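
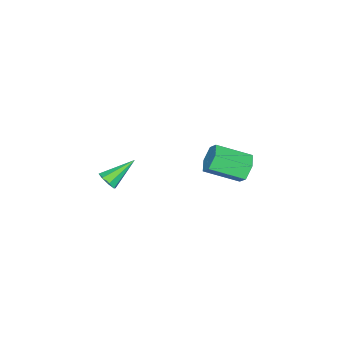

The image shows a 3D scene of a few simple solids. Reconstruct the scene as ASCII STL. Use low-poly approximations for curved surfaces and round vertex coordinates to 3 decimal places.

solid 
facet normal 0.697 -0.449 -0.560
outer loop
vertex -0.38 -3.043 -0.51
vertex -0.77 -3.349 -0.75
vertex -0.539 -2.861 -0.854
endloop
endfacet
facet normal 0.377 0.879 0.291
outer loop
vertex -0.38 -3.043 -0.51
vertex -0.539 -2.861 -0.854
vertex -1.91 -2.611 0.17
endloop
endfacet
facet normal 0.696 -0.449 -0.560
outer loop
vertex -0.539 -2.861 -0.854
vertex -0.77 -3.349 -0.75
vertex -0.833 -2.964 -1.137
endloop
endfacet
facet normal -0.048 0.954 -0.297
outer loop
vertex -0.539 -2.861 -0.854
vertex -0.833 -2.964 -1.137
vertex -1.91 -2.611 0.17
endloop
endfacet
facet normal 0.696 -0.449 -0.560
outer loop
vertex -0.833 -2.964 -1.137
vertex -0.77 -3.349 -0.75
vertex -1.09 -3.292 -1.193
endloop
endfacet
facet normal -0.566 0.549 -0.615
outer loop
vertex -0.833 -2.964 -1.137
vertex -1.09 -3.292 -1.193
vertex -1.91 -2.611 0.17
endloop
endfacet
facet normal 0.695 -0.450 -0.560
outer loop
vertex -1.09 -3.292 -1.193
vertex -0.77 -3.349 -0.75
vertex -1.16 -3.654 -0.989
endloop
endfacet
facet normal -0.874 -0.099 -0.476
outer loop
vertex -1.09 -3.292 -1.193
vertex -1.16 -3.654 -0.989
vertex -1.91 -2.611 0.17
endloop
endfacet
facet normal 0.695 -0.450 -0.561
outer loop
vertex -1.16 -3.654 -0.989
vertex -0.77 -3.349 -0.75
vertex -1.001 -3.837 -0.645
endloop
endfacet
facet normal -0.790 -0.612 0.040
outer loop
vertex -1.16 -3.654 -0.989
vertex -1.001 -3.837 -0.645
vertex -1.91 -2.611 0.17
endloop
endfacet
facet normal 0.695 -0.450 -0.561
outer loop
vertex -1.001 -3.837 -0.645
vertex -0.77 -3.349 -0.75
vertex -0.706 -3.734 -0.362
endloop
endfacet
facet normal -0.363 -0.687 0.629
outer loop
vertex -1.001 -3.837 -0.645
vertex -0.706 -3.734 -0.362
vertex -1.91 -2.611 0.17
endloop
endfacet
facet normal 0.696 -0.449 -0.560
outer loop
vertex -0.706 -3.734 -0.362
vertex -0.77 -3.349 -0.75
vertex -0.449 -3.405 -0.306
endloop
endfacet
facet normal 0.155 -0.282 0.947
outer loop
vertex -0.706 -3.734 -0.362
vertex -0.449 -3.405 -0.306
vertex -1.91 -2.611 0.17
endloop
endfacet
facet normal 0.697 -0.448 -0.560
outer loop
vertex -0.449 -3.405 -0.306
vertex -0.77 -3.349 -0.75
vertex -0.38 -3.043 -0.51
endloop
endfacet
facet normal 0.462 0.367 0.807
outer loop
vertex -0.449 -3.405 -0.306
vertex -0.38 -3.043 -0.51
vertex -1.91 -2.611 0.17
endloop
endfacet
facet normal -0.444 0.801 -0.401
outer loop
vertex -1.562 3.37 2.804
vertex -1.817 2.951 2.249
vertex -2.22 3.036 2.865
endloop
endfacet
facet normal -0.115 0.393 0.913
outer loop
vertex -1.562 3.37 2.804
vertex -2.22 3.036 2.865
vertex -0.808 2.007 3.485
endloop
endfacet
facet normal -0.115 0.392 0.913
outer loop
vertex -0.808 2.007 3.485
vertex -2.22 3.036 2.865
vertex -1.465 1.673 3.546
endloop
endfacet
facet normal 0.445 -0.801 0.400
outer loop
vertex -0.808 2.007 3.485
vertex -1.465 1.673 3.546
vertex -1.063 1.589 2.931
endloop
endfacet
facet normal -0.443 0.802 -0.401
outer loop
vertex -2.22 3.036 2.865
vertex -1.817 2.951 2.249
vertex -2.475 2.618 2.31
endloop
endfacet
facet normal -0.827 -0.195 0.527
outer loop
vertex -2.22 3.036 2.865
vertex -2.475 2.618 2.31
vertex -1.465 1.673 3.546
endloop
endfacet
facet normal -0.827 -0.194 0.528
outer loop
vertex -1.465 1.673 3.546
vertex -2.475 2.618 2.31
vertex -1.721 1.255 2.991
endloop
endfacet
facet normal 0.444 -0.802 0.400
outer loop
vertex -1.465 1.673 3.546
vertex -1.721 1.255 2.991
vertex -1.063 1.589 2.931
endloop
endfacet
facet normal -0.443 0.802 -0.401
outer loop
vertex -2.475 2.618 2.31
vertex -1.817 2.951 2.249
vertex -2.072 2.533 1.695
endloop
endfacet
facet normal -0.712 -0.587 -0.386
outer loop
vertex -2.475 2.618 2.31
vertex -2.072 2.533 1.695
vertex -1.721 1.255 2.991
endloop
endfacet
facet normal -0.712 -0.587 -0.386
outer loop
vertex -1.721 1.255 2.991
vertex -2.072 2.533 1.695
vertex -1.318 1.17 2.376
endloop
endfacet
facet normal 0.443 -0.801 0.401
outer loop
vertex -1.721 1.255 2.991
vertex -1.318 1.17 2.376
vertex -1.063 1.589 2.931
endloop
endfacet
facet normal -0.445 0.801 -0.400
outer loop
vertex -2.072 2.533 1.695
vertex -1.817 2.951 2.249
vertex -1.415 2.867 1.634
endloop
endfacet
facet normal 0.115 -0.392 -0.913
outer loop
vertex -2.072 2.533 1.695
vertex -1.415 2.867 1.634
vertex -1.318 1.17 2.376
endloop
endfacet
facet normal 0.115 -0.392 -0.913
outer loop
vertex -1.318 1.17 2.376
vertex -1.415 2.867 1.634
vertex -0.66 1.504 2.315
endloop
endfacet
facet normal 0.444 -0.801 0.401
outer loop
vertex -1.318 1.17 2.376
vertex -0.66 1.504 2.315
vertex -1.063 1.589 2.931
endloop
endfacet
facet normal -0.444 0.802 -0.400
outer loop
vertex -1.415 2.867 1.634
vertex -1.817 2.951 2.249
vertex -1.159 3.285 2.189
endloop
endfacet
facet normal 0.827 0.194 -0.528
outer loop
vertex -1.415 2.867 1.634
vertex -1.159 3.285 2.189
vertex -0.66 1.504 2.315
endloop
endfacet
facet normal 0.827 0.195 -0.527
outer loop
vertex -0.66 1.504 2.315
vertex -1.159 3.285 2.189
vertex -0.405 1.922 2.87
endloop
endfacet
facet normal 0.443 -0.802 0.401
outer loop
vertex -0.66 1.504 2.315
vertex -0.405 1.922 2.87
vertex -1.063 1.589 2.931
endloop
endfacet
facet normal -0.443 0.801 -0.401
outer loop
vertex -1.159 3.285 2.189
vertex -1.817 2.951 2.249
vertex -1.562 3.37 2.804
endloop
endfacet
facet normal 0.712 0.587 0.386
outer loop
vertex -1.159 3.285 2.189
vertex -1.562 3.37 2.804
vertex -0.405 1.922 2.87
endloop
endfacet
facet normal 0.712 0.587 0.386
outer loop
vertex -0.405 1.922 2.87
vertex -1.562 3.37 2.804
vertex -0.808 2.007 3.485
endloop
endfacet
facet normal 0.443 -0.802 0.401
outer loop
vertex -0.405 1.922 2.87
vertex -0.808 2.007 3.485
vertex -1.063 1.589 2.931
endloop
endfacet

endsolid


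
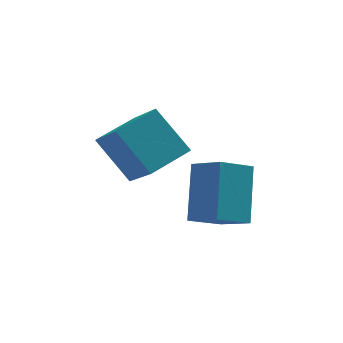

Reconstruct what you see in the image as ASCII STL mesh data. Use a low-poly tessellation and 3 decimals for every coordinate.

solid 
facet normal -0.535 0.699 -0.475
outer loop
vertex -2.706 -0.599 1.119
vertex -1.903 -0.29 0.67
vertex -2.97 -1.579 -0.026
endloop
endfacet
facet normal -0.827 -0.318 0.463
outer loop
vertex -2.457 -2.25 0.43
vertex -2.706 -0.599 1.119
vertex -2.97 -1.579 -0.026
endloop
endfacet
facet normal -0.535 0.699 -0.475
outer loop
vertex -2.97 -1.579 -0.026
vertex -1.903 -0.29 0.67
vertex -2.167 -1.27 -0.475
endloop
endfacet
facet normal -0.172 -0.640 -0.749
outer loop
vertex -2.167 -1.27 -0.475
vertex -2.457 -2.25 0.43
vertex -2.97 -1.579 -0.026
endloop
endfacet
facet normal 0.172 0.640 0.749
outer loop
vertex -2.706 -0.599 1.119
vertex -1.39 -0.961 1.126
vertex -1.903 -0.29 0.67
endloop
endfacet
facet normal -0.827 -0.318 0.463
outer loop
vertex -2.193 -1.27 1.575
vertex -2.706 -0.599 1.119
vertex -2.457 -2.25 0.43
endloop
endfacet
facet normal 0.172 0.640 0.749
outer loop
vertex -2.193 -1.27 1.575
vertex -1.39 -0.961 1.126
vertex -2.706 -0.599 1.119
endloop
endfacet
facet normal 0.827 0.318 -0.463
outer loop
vertex -1.903 -0.29 0.67
vertex -1.39 -0.961 1.126
vertex -2.167 -1.27 -0.475
endloop
endfacet
facet normal -0.172 -0.640 -0.749
outer loop
vertex -1.654 -1.941 -0.019
vertex -2.457 -2.25 0.43
vertex -2.167 -1.27 -0.475
endloop
endfacet
facet normal 0.827 0.318 -0.463
outer loop
vertex -2.167 -1.27 -0.475
vertex -1.39 -0.961 1.126
vertex -1.654 -1.941 -0.019
endloop
endfacet
facet normal 0.535 -0.699 0.475
outer loop
vertex -1.654 -1.941 -0.019
vertex -2.193 -1.27 1.575
vertex -2.457 -2.25 0.43
endloop
endfacet
facet normal 0.535 -0.699 0.475
outer loop
vertex -1.39 -0.961 1.126
vertex -2.193 -1.27 1.575
vertex -1.654 -1.941 -0.019
endloop
endfacet
facet normal -0.842 -0.485 -0.236
outer loop
vertex -4.305 -0.117 2.052
vertex -4.633 0.886 1.163
vertex -3.633 -0.793 1.041
endloop
endfacet
facet normal 0.238 -0.727 0.644
outer loop
vertex -2.647 -0.226 1.317
vertex -4.305 -0.117 2.052
vertex -3.633 -0.793 1.041
endloop
endfacet
facet normal -0.842 -0.485 -0.236
outer loop
vertex -3.633 -0.793 1.041
vertex -4.633 0.886 1.163
vertex -3.961 0.21 0.152
endloop
endfacet
facet normal 0.484 -0.487 -0.728
outer loop
vertex -3.961 0.21 0.152
vertex -2.647 -0.226 1.317
vertex -3.633 -0.793 1.041
endloop
endfacet
facet normal -0.484 0.487 0.728
outer loop
vertex -4.305 -0.117 2.052
vertex -3.647 1.453 1.439
vertex -4.633 0.886 1.163
endloop
endfacet
facet normal 0.238 -0.727 0.644
outer loop
vertex -3.319 0.45 2.328
vertex -4.305 -0.117 2.052
vertex -2.647 -0.226 1.317
endloop
endfacet
facet normal -0.484 0.487 0.728
outer loop
vertex -3.319 0.45 2.328
vertex -3.647 1.453 1.439
vertex -4.305 -0.117 2.052
endloop
endfacet
facet normal -0.238 0.727 -0.644
outer loop
vertex -4.633 0.886 1.163
vertex -3.647 1.453 1.439
vertex -3.961 0.21 0.152
endloop
endfacet
facet normal 0.484 -0.487 -0.728
outer loop
vertex -2.975 0.777 0.428
vertex -2.647 -0.226 1.317
vertex -3.961 0.21 0.152
endloop
endfacet
facet normal -0.238 0.727 -0.644
outer loop
vertex -3.961 0.21 0.152
vertex -3.647 1.453 1.439
vertex -2.975 0.777 0.428
endloop
endfacet
facet normal 0.842 0.485 0.236
outer loop
vertex -2.975 0.777 0.428
vertex -3.319 0.45 2.328
vertex -2.647 -0.226 1.317
endloop
endfacet
facet normal 0.842 0.485 0.236
outer loop
vertex -3.647 1.453 1.439
vertex -3.319 0.45 2.328
vertex -2.975 0.777 0.428
endloop
endfacet

endsolid


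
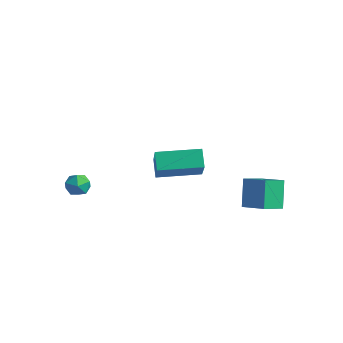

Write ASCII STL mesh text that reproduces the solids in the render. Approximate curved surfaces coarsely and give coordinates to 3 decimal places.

solid 
facet normal -0.233 0.957 -0.170
outer loop
vertex -2.19 -1.78 -3.766
vertex -2.893 -1.956 -3.793
vertex -2.59 -1.77 -3.161
endloop
endfacet
facet normal 0.360 0.906 0.223
outer loop
vertex -2.19 -1.78 -3.766
vertex -2.59 -1.77 -3.161
vertex -1.918 -2.041 -3.146
endloop
endfacet
facet normal 0.838 0.526 -0.146
outer loop
vertex -2.19 -1.78 -3.766
vertex -1.918 -2.041 -3.146
vertex -1.805 -2.394 -3.769
endloop
endfacet
facet normal 0.540 0.342 -0.769
outer loop
vertex -2.19 -1.78 -3.766
vertex -1.805 -2.394 -3.769
vertex -2.408 -2.342 -4.169
endloop
endfacet
facet normal -0.122 0.609 -0.783
outer loop
vertex -2.19 -1.78 -3.766
vertex -2.408 -2.342 -4.169
vertex -2.893 -1.956 -3.793
endloop
endfacet
facet normal 0.200 0.542 0.816
outer loop
vertex -1.918 -2.041 -3.146
vertex -2.59 -1.77 -3.161
vertex -2.452 -2.378 -2.791
endloop
endfacet
facet normal -0.759 0.625 0.180
outer loop
vertex -2.59 -1.77 -3.161
vertex -2.893 -1.956 -3.793
vertex -3.055 -2.326 -3.191
endloop
endfacet
facet normal -0.580 0.063 -0.812
outer loop
vertex -2.893 -1.956 -3.793
vertex -2.408 -2.342 -4.169
vertex -2.942 -2.679 -3.814
endloop
endfacet
facet normal 0.492 -0.369 -0.789
outer loop
vertex -2.408 -2.342 -4.169
vertex -1.805 -2.394 -3.769
vertex -2.27 -2.95 -3.799
endloop
endfacet
facet normal 0.973 -0.072 0.218
outer loop
vertex -1.805 -2.394 -3.769
vertex -1.918 -2.041 -3.146
vertex -1.967 -2.764 -3.167
endloop
endfacet
facet normal -0.540 -0.342 0.769
outer loop
vertex -2.67 -2.94 -3.194
vertex -2.452 -2.378 -2.791
vertex -3.055 -2.326 -3.191
endloop
endfacet
facet normal -0.838 -0.526 0.146
outer loop
vertex -2.67 -2.94 -3.194
vertex -3.055 -2.326 -3.191
vertex -2.942 -2.679 -3.814
endloop
endfacet
facet normal -0.360 -0.906 -0.223
outer loop
vertex -2.67 -2.94 -3.194
vertex -2.942 -2.679 -3.814
vertex -2.27 -2.95 -3.799
endloop
endfacet
facet normal 0.233 -0.957 0.170
outer loop
vertex -2.67 -2.94 -3.194
vertex -2.27 -2.95 -3.799
vertex -1.967 -2.764 -3.167
endloop
endfacet
facet normal 0.122 -0.609 0.783
outer loop
vertex -2.67 -2.94 -3.194
vertex -1.967 -2.764 -3.167
vertex -2.452 -2.378 -2.791
endloop
endfacet
facet normal -0.492 0.369 0.789
outer loop
vertex -3.055 -2.326 -3.191
vertex -2.452 -2.378 -2.791
vertex -2.59 -1.77 -3.161
endloop
endfacet
facet normal -0.973 0.072 -0.218
outer loop
vertex -2.942 -2.679 -3.814
vertex -3.055 -2.326 -3.191
vertex -2.893 -1.956 -3.793
endloop
endfacet
facet normal -0.200 -0.542 -0.816
outer loop
vertex -2.27 -2.95 -3.799
vertex -2.942 -2.679 -3.814
vertex -2.408 -2.342 -4.169
endloop
endfacet
facet normal 0.759 -0.625 -0.180
outer loop
vertex -1.967 -2.764 -3.167
vertex -2.27 -2.95 -3.799
vertex -1.805 -2.394 -3.769
endloop
endfacet
facet normal 0.580 -0.063 0.812
outer loop
vertex -2.452 -2.378 -2.791
vertex -1.967 -2.764 -3.167
vertex -1.918 -2.041 -3.146
endloop
endfacet
facet normal -0.344 0.401 0.849
outer loop
vertex 4.141 3.531 -2.727
vertex 4.234 4.736 -3.258
vertex 2.821 3.421 -3.21
endloop
endfacet
facet normal -0.071 -0.913 0.402
outer loop
vertex 3.386 2.764 -4.602
vertex 4.141 3.531 -2.727
vertex 2.821 3.421 -3.21
endloop
endfacet
facet normal -0.344 0.401 0.849
outer loop
vertex 2.821 3.421 -3.21
vertex 4.234 4.736 -3.258
vertex 2.914 4.626 -3.741
endloop
endfacet
facet normal -0.936 -0.079 -0.343
outer loop
vertex 2.914 4.626 -3.741
vertex 3.386 2.764 -4.602
vertex 2.821 3.421 -3.21
endloop
endfacet
facet normal 0.936 0.079 0.343
outer loop
vertex 4.141 3.531 -2.727
vertex 4.799 4.079 -4.65
vertex 4.234 4.736 -3.258
endloop
endfacet
facet normal -0.071 -0.913 0.402
outer loop
vertex 4.706 2.874 -4.119
vertex 4.141 3.531 -2.727
vertex 3.386 2.764 -4.602
endloop
endfacet
facet normal 0.936 0.079 0.343
outer loop
vertex 4.706 2.874 -4.119
vertex 4.799 4.079 -4.65
vertex 4.141 3.531 -2.727
endloop
endfacet
facet normal 0.071 0.913 -0.402
outer loop
vertex 4.234 4.736 -3.258
vertex 4.799 4.079 -4.65
vertex 2.914 4.626 -3.741
endloop
endfacet
facet normal -0.936 -0.079 -0.343
outer loop
vertex 3.479 3.969 -5.133
vertex 3.386 2.764 -4.602
vertex 2.914 4.626 -3.741
endloop
endfacet
facet normal 0.071 0.913 -0.402
outer loop
vertex 2.914 4.626 -3.741
vertex 4.799 4.079 -4.65
vertex 3.479 3.969 -5.133
endloop
endfacet
facet normal 0.344 -0.401 -0.849
outer loop
vertex 3.479 3.969 -5.133
vertex 4.706 2.874 -4.119
vertex 3.386 2.764 -4.602
endloop
endfacet
facet normal 0.344 -0.401 -0.849
outer loop
vertex 4.799 4.079 -4.65
vertex 4.706 2.874 -4.119
vertex 3.479 3.969 -5.133
endloop
endfacet
facet normal -0.620 -0.784 -0.037
outer loop
vertex 2.847 -2.194 0.047
vertex 2.248 -1.755 0.775
vertex 1.771 -1.274 -1.394
endloop
endfacet
facet normal 0.576 -0.423 -0.700
outer loop
vertex 3.092 0.395 -1.315
vertex 2.847 -2.194 0.047
vertex 1.771 -1.274 -1.394
endloop
endfacet
facet normal -0.621 -0.783 -0.037
outer loop
vertex 1.771 -1.274 -1.394
vertex 2.248 -1.755 0.775
vertex 1.172 -0.834 -0.666
endloop
endfacet
facet normal -0.533 0.455 -0.713
outer loop
vertex 1.172 -0.834 -0.666
vertex 3.092 0.395 -1.315
vertex 1.771 -1.274 -1.394
endloop
endfacet
facet normal 0.533 -0.456 0.713
outer loop
vertex 2.847 -2.194 0.047
vertex 3.569 -0.086 0.854
vertex 2.248 -1.755 0.775
endloop
endfacet
facet normal 0.576 -0.423 -0.700
outer loop
vertex 4.168 -0.526 0.126
vertex 2.847 -2.194 0.047
vertex 3.092 0.395 -1.315
endloop
endfacet
facet normal 0.532 -0.455 0.713
outer loop
vertex 4.168 -0.526 0.126
vertex 3.569 -0.086 0.854
vertex 2.847 -2.194 0.047
endloop
endfacet
facet normal -0.576 0.423 0.700
outer loop
vertex 2.248 -1.755 0.775
vertex 3.569 -0.086 0.854
vertex 1.172 -0.834 -0.666
endloop
endfacet
facet normal -0.533 0.456 -0.713
outer loop
vertex 2.493 0.834 -0.587
vertex 3.092 0.395 -1.315
vertex 1.172 -0.834 -0.666
endloop
endfacet
facet normal -0.576 0.423 0.700
outer loop
vertex 1.172 -0.834 -0.666
vertex 3.569 -0.086 0.854
vertex 2.493 0.834 -0.587
endloop
endfacet
facet normal 0.620 0.784 0.038
outer loop
vertex 2.493 0.834 -0.587
vertex 4.168 -0.526 0.126
vertex 3.092 0.395 -1.315
endloop
endfacet
facet normal 0.620 0.783 0.037
outer loop
vertex 3.569 -0.086 0.854
vertex 4.168 -0.526 0.126
vertex 2.493 0.834 -0.587
endloop
endfacet

endsolid


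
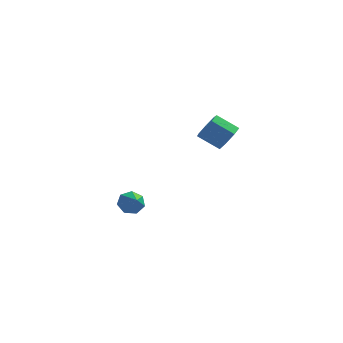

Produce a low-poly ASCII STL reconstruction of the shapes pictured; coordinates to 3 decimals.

solid 
facet normal -0.398 0.718 -0.571
outer loop
vertex -3.907 -2.13 -2.549
vertex -4.215 -1.874 -2.012
vertex -3.607 -1.729 -2.254
endloop
endfacet
facet normal 0.856 -0.420 -0.301
outer loop
vertex -3.907 -2.13 -2.549
vertex -3.607 -1.729 -2.254
vertex -3.765 -2.686 -1.368
endloop
endfacet
facet normal -0.398 0.718 -0.571
outer loop
vertex -3.607 -1.729 -2.254
vertex -4.215 -1.874 -2.012
vertex -3.766 -1.437 -1.776
endloop
endfacet
facet normal 0.960 0.088 0.266
outer loop
vertex -3.607 -1.729 -2.254
vertex -3.766 -1.437 -1.776
vertex -3.765 -2.686 -1.368
endloop
endfacet
facet normal -0.398 0.718 -0.571
outer loop
vertex -3.766 -1.437 -1.776
vertex -4.215 -1.874 -2.012
vertex -4.263 -1.475 -1.477
endloop
endfacet
facet normal 0.481 0.273 0.833
outer loop
vertex -3.766 -1.437 -1.776
vertex -4.263 -1.475 -1.477
vertex -3.765 -2.686 -1.368
endloop
endfacet
facet normal -0.399 0.718 -0.571
outer loop
vertex -4.263 -1.475 -1.477
vertex -4.215 -1.874 -2.012
vertex -4.724 -1.813 -1.58
endloop
endfacet
facet normal -0.217 -0.001 0.976
outer loop
vertex -4.263 -1.475 -1.477
vertex -4.724 -1.813 -1.58
vertex -3.765 -2.686 -1.368
endloop
endfacet
facet normal -0.399 0.717 -0.571
outer loop
vertex -4.724 -1.813 -1.58
vertex -4.215 -1.874 -2.012
vertex -4.802 -2.198 -2.009
endloop
endfacet
facet normal -0.612 -0.530 0.587
outer loop
vertex -4.724 -1.813 -1.58
vertex -4.802 -2.198 -2.009
vertex -3.765 -2.686 -1.368
endloop
endfacet
facet normal -0.399 0.718 -0.571
outer loop
vertex -4.802 -2.198 -2.009
vertex -4.215 -1.874 -2.012
vertex -4.438 -2.339 -2.441
endloop
endfacet
facet normal -0.404 -0.914 -0.042
outer loop
vertex -4.802 -2.198 -2.009
vertex -4.438 -2.339 -2.441
vertex -3.765 -2.686 -1.368
endloop
endfacet
facet normal -0.399 0.718 -0.571
outer loop
vertex -4.438 -2.339 -2.441
vertex -4.215 -1.874 -2.012
vertex -3.907 -2.13 -2.549
endloop
endfacet
facet normal 0.251 -0.864 -0.437
outer loop
vertex -4.438 -2.339 -2.441
vertex -3.907 -2.13 -2.549
vertex -3.765 -2.686 -1.368
endloop
endfacet
facet normal 0.834 -0.066 -0.547
outer loop
vertex 1.029 -3.866 4.218
vertex 0.631 -4.04 3.632
vertex 0.835 -3.378 3.863
endloop
endfacet
facet normal 0.458 0.635 0.622
outer loop
vertex 1.029 -3.866 4.218
vertex 0.835 -3.378 3.863
vertex 0.028 -3.787 4.875
endloop
endfacet
facet normal 0.458 0.635 0.622
outer loop
vertex 0.028 -3.787 4.875
vertex 0.835 -3.378 3.863
vertex -0.166 -3.299 4.52
endloop
endfacet
facet normal -0.834 0.067 0.547
outer loop
vertex 0.028 -3.787 4.875
vertex -0.166 -3.299 4.52
vertex -0.371 -3.96 4.288
endloop
endfacet
facet normal 0.834 -0.066 -0.547
outer loop
vertex 0.835 -3.378 3.863
vertex 0.631 -4.04 3.632
vertex 0.487 -3.389 3.334
endloop
endfacet
facet normal 0.045 0.998 -0.051
outer loop
vertex 0.835 -3.378 3.863
vertex 0.487 -3.389 3.334
vertex -0.166 -3.299 4.52
endloop
endfacet
facet normal 0.047 0.998 -0.050
outer loop
vertex -0.166 -3.299 4.52
vertex 0.487 -3.389 3.334
vertex -0.514 -3.309 3.991
endloop
endfacet
facet normal -0.834 0.067 0.547
outer loop
vertex -0.166 -3.299 4.52
vertex -0.514 -3.309 3.991
vertex -0.371 -3.96 4.288
endloop
endfacet
facet normal 0.834 -0.066 -0.548
outer loop
vertex 0.487 -3.389 3.334
vertex 0.631 -4.04 3.632
vertex 0.247 -3.889 3.029
endloop
endfacet
facet normal -0.400 0.610 -0.684
outer loop
vertex 0.487 -3.389 3.334
vertex 0.247 -3.889 3.029
vertex -0.514 -3.309 3.991
endloop
endfacet
facet normal -0.401 0.609 -0.684
outer loop
vertex -0.514 -3.309 3.991
vertex 0.247 -3.889 3.029
vertex -0.754 -3.81 3.686
endloop
endfacet
facet normal -0.834 0.066 0.547
outer loop
vertex -0.514 -3.309 3.991
vertex -0.754 -3.81 3.686
vertex -0.371 -3.96 4.288
endloop
endfacet
facet normal 0.834 -0.066 -0.548
outer loop
vertex 0.247 -3.889 3.029
vertex 0.631 -4.04 3.632
vertex 0.296 -4.503 3.178
endloop
endfacet
facet normal -0.546 -0.238 -0.803
outer loop
vertex 0.247 -3.889 3.029
vertex 0.296 -4.503 3.178
vertex -0.754 -3.81 3.686
endloop
endfacet
facet normal -0.546 -0.237 -0.804
outer loop
vertex -0.754 -3.81 3.686
vertex 0.296 -4.503 3.178
vertex -0.705 -4.424 3.834
endloop
endfacet
facet normal -0.834 0.065 0.547
outer loop
vertex -0.754 -3.81 3.686
vertex -0.705 -4.424 3.834
vertex -0.371 -3.96 4.288
endloop
endfacet
facet normal 0.834 -0.066 -0.548
outer loop
vertex 0.296 -4.503 3.178
vertex 0.631 -4.04 3.632
vertex 0.597 -4.768 3.668
endloop
endfacet
facet normal -0.280 -0.906 -0.318
outer loop
vertex 0.296 -4.503 3.178
vertex 0.597 -4.768 3.668
vertex -0.705 -4.424 3.834
endloop
endfacet
facet normal -0.280 -0.906 -0.317
outer loop
vertex -0.705 -4.424 3.834
vertex 0.597 -4.768 3.668
vertex -0.404 -4.689 4.325
endloop
endfacet
facet normal -0.835 0.066 0.547
outer loop
vertex -0.705 -4.424 3.834
vertex -0.404 -4.689 4.325
vertex -0.371 -3.96 4.288
endloop
endfacet
facet normal 0.834 -0.066 -0.547
outer loop
vertex 0.597 -4.768 3.668
vertex 0.631 -4.04 3.632
vertex 0.923 -4.485 4.131
endloop
endfacet
facet normal 0.197 -0.892 0.407
outer loop
vertex 0.597 -4.768 3.668
vertex 0.923 -4.485 4.131
vertex -0.404 -4.689 4.325
endloop
endfacet
facet normal 0.197 -0.891 0.408
outer loop
vertex -0.404 -4.689 4.325
vertex 0.923 -4.485 4.131
vertex -0.078 -4.405 4.788
endloop
endfacet
facet normal -0.834 0.066 0.547
outer loop
vertex -0.404 -4.689 4.325
vertex -0.078 -4.405 4.788
vertex -0.371 -3.96 4.288
endloop
endfacet
facet normal 0.834 -0.066 -0.547
outer loop
vertex 0.923 -4.485 4.131
vertex 0.631 -4.04 3.632
vertex 1.029 -3.866 4.218
endloop
endfacet
facet normal 0.525 -0.206 0.826
outer loop
vertex 0.923 -4.485 4.131
vertex 1.029 -3.866 4.218
vertex -0.078 -4.405 4.788
endloop
endfacet
facet normal 0.525 -0.206 0.825
outer loop
vertex -0.078 -4.405 4.788
vertex 1.029 -3.866 4.218
vertex 0.028 -3.787 4.875
endloop
endfacet
facet normal -0.834 0.066 0.548
outer loop
vertex -0.078 -4.405 4.788
vertex 0.028 -3.787 4.875
vertex -0.371 -3.96 4.288
endloop
endfacet

endsolid


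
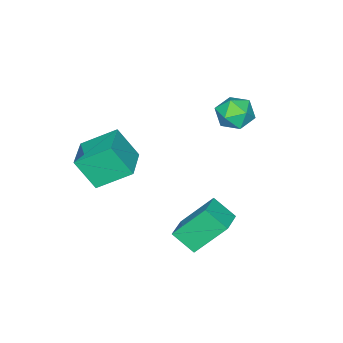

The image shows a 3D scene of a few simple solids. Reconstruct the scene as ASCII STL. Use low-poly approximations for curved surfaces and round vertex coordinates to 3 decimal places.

solid 
facet normal -0.495 0.681 0.540
outer loop
vertex -0.473 -0.996 1.675
vertex 0.775 -0.244 1.87
vertex -0.746 -0.226 0.453
endloop
endfacet
facet normal -0.849 -0.511 -0.132
outer loop
vertex 0.045 -1.316 -0.41
vertex -0.473 -0.996 1.675
vertex -0.746 -0.226 0.453
endloop
endfacet
facet normal -0.495 0.681 0.540
outer loop
vertex -0.746 -0.226 0.453
vertex 0.775 -0.244 1.87
vertex 0.502 0.526 0.648
endloop
endfacet
facet normal -0.186 0.524 -0.831
outer loop
vertex 0.502 0.526 0.648
vertex 0.045 -1.316 -0.41
vertex -0.746 -0.226 0.453
endloop
endfacet
facet normal 0.186 -0.524 0.831
outer loop
vertex -0.473 -0.996 1.675
vertex 1.566 -1.334 1.007
vertex 0.775 -0.244 1.87
endloop
endfacet
facet normal -0.849 -0.511 -0.132
outer loop
vertex 0.318 -2.086 0.812
vertex -0.473 -0.996 1.675
vertex 0.045 -1.316 -0.41
endloop
endfacet
facet normal 0.186 -0.524 0.831
outer loop
vertex 0.318 -2.086 0.812
vertex 1.566 -1.334 1.007
vertex -0.473 -0.996 1.675
endloop
endfacet
facet normal 0.849 0.511 0.132
outer loop
vertex 0.775 -0.244 1.87
vertex 1.566 -1.334 1.007
vertex 0.502 0.526 0.648
endloop
endfacet
facet normal -0.186 0.524 -0.831
outer loop
vertex 1.293 -0.564 -0.215
vertex 0.045 -1.316 -0.41
vertex 0.502 0.526 0.648
endloop
endfacet
facet normal 0.849 0.511 0.132
outer loop
vertex 0.502 0.526 0.648
vertex 1.566 -1.334 1.007
vertex 1.293 -0.564 -0.215
endloop
endfacet
facet normal 0.495 -0.681 -0.540
outer loop
vertex 1.293 -0.564 -0.215
vertex 0.318 -2.086 0.812
vertex 0.045 -1.316 -0.41
endloop
endfacet
facet normal 0.495 -0.681 -0.540
outer loop
vertex 1.566 -1.334 1.007
vertex 0.318 -2.086 0.812
vertex 1.293 -0.564 -0.215
endloop
endfacet
facet normal -0.408 0.823 0.396
outer loop
vertex -4.03 2.549 1.805
vertex -4.204 2.138 2.48
vertex -3.495 2.523 2.411
endloop
endfacet
facet normal 0.115 0.992 -0.059
outer loop
vertex -4.03 2.549 1.805
vertex -3.495 2.523 2.411
vertex -3.243 2.448 1.646
endloop
endfacet
facet normal -0.049 0.716 -0.696
outer loop
vertex -4.03 2.549 1.805
vertex -3.243 2.448 1.646
vertex -3.796 2.017 1.241
endloop
endfacet
facet normal -0.673 0.378 -0.636
outer loop
vertex -4.03 2.549 1.805
vertex -3.796 2.017 1.241
vertex -4.39 1.826 1.757
endloop
endfacet
facet normal -0.896 0.443 0.039
outer loop
vertex -4.03 2.549 1.805
vertex -4.39 1.826 1.757
vertex -4.204 2.138 2.48
endloop
endfacet
facet normal 0.715 0.678 0.169
outer loop
vertex -3.243 2.448 1.646
vertex -3.495 2.523 2.411
vertex -2.93 1.974 2.223
endloop
endfacet
facet normal -0.132 0.406 0.904
outer loop
vertex -3.495 2.523 2.411
vertex -4.204 2.138 2.48
vertex -3.524 1.783 2.739
endloop
endfacet
facet normal -0.921 -0.210 0.328
outer loop
vertex -4.204 2.138 2.48
vertex -4.39 1.826 1.757
vertex -4.077 1.352 2.334
endloop
endfacet
facet normal -0.562 -0.317 -0.764
outer loop
vertex -4.39 1.826 1.757
vertex -3.796 2.017 1.241
vertex -3.825 1.277 1.569
endloop
endfacet
facet normal 0.450 0.233 -0.862
outer loop
vertex -3.796 2.017 1.241
vertex -3.243 2.448 1.646
vertex -3.116 1.662 1.5
endloop
endfacet
facet normal 0.673 -0.378 0.636
outer loop
vertex -3.29 1.251 2.175
vertex -2.93 1.974 2.223
vertex -3.524 1.783 2.739
endloop
endfacet
facet normal 0.049 -0.716 0.696
outer loop
vertex -3.29 1.251 2.175
vertex -3.524 1.783 2.739
vertex -4.077 1.352 2.334
endloop
endfacet
facet normal -0.115 -0.992 0.059
outer loop
vertex -3.29 1.251 2.175
vertex -4.077 1.352 2.334
vertex -3.825 1.277 1.569
endloop
endfacet
facet normal 0.408 -0.823 -0.396
outer loop
vertex -3.29 1.251 2.175
vertex -3.825 1.277 1.569
vertex -3.116 1.662 1.5
endloop
endfacet
facet normal 0.896 -0.443 -0.039
outer loop
vertex -3.29 1.251 2.175
vertex -3.116 1.662 1.5
vertex -2.93 1.974 2.223
endloop
endfacet
facet normal 0.562 0.317 0.764
outer loop
vertex -3.524 1.783 2.739
vertex -2.93 1.974 2.223
vertex -3.495 2.523 2.411
endloop
endfacet
facet normal -0.450 -0.233 0.862
outer loop
vertex -4.077 1.352 2.334
vertex -3.524 1.783 2.739
vertex -4.204 2.138 2.48
endloop
endfacet
facet normal -0.715 -0.678 -0.169
outer loop
vertex -3.825 1.277 1.569
vertex -4.077 1.352 2.334
vertex -4.39 1.826 1.757
endloop
endfacet
facet normal 0.132 -0.406 -0.904
outer loop
vertex -3.116 1.662 1.5
vertex -3.825 1.277 1.569
vertex -3.796 2.017 1.241
endloop
endfacet
facet normal 0.921 0.210 -0.328
outer loop
vertex -2.93 1.974 2.223
vertex -3.116 1.662 1.5
vertex -3.243 2.448 1.646
endloop
endfacet
facet normal -0.409 0.506 0.759
outer loop
vertex -1.354 2.701 -0.856
vertex -0.335 3.098 -0.571
vertex -1.509 3.584 -1.528
endloop
endfacet
facet normal -0.902 -0.350 -0.252
outer loop
vertex -0.765 2.662 -2.909
vertex -1.354 2.701 -0.856
vertex -1.509 3.584 -1.528
endloop
endfacet
facet normal -0.409 0.506 0.759
outer loop
vertex -1.509 3.584 -1.528
vertex -0.335 3.098 -0.571
vertex -0.49 3.98 -1.243
endloop
endfacet
facet normal -0.138 0.788 -0.600
outer loop
vertex -0.49 3.98 -1.243
vertex -0.765 2.662 -2.909
vertex -1.509 3.584 -1.528
endloop
endfacet
facet normal 0.139 -0.787 0.601
outer loop
vertex -1.354 2.701 -0.856
vertex 0.409 2.176 -1.952
vertex -0.335 3.098 -0.571
endloop
endfacet
facet normal -0.902 -0.351 -0.252
outer loop
vertex -0.61 1.78 -2.237
vertex -1.354 2.701 -0.856
vertex -0.765 2.662 -2.909
endloop
endfacet
facet normal 0.138 -0.788 0.600
outer loop
vertex -0.61 1.78 -2.237
vertex 0.409 2.176 -1.952
vertex -1.354 2.701 -0.856
endloop
endfacet
facet normal 0.902 0.350 0.252
outer loop
vertex -0.335 3.098 -0.571
vertex 0.409 2.176 -1.952
vertex -0.49 3.98 -1.243
endloop
endfacet
facet normal -0.139 0.788 -0.600
outer loop
vertex 0.254 3.059 -2.624
vertex -0.765 2.662 -2.909
vertex -0.49 3.98 -1.243
endloop
endfacet
facet normal 0.902 0.350 0.252
outer loop
vertex -0.49 3.98 -1.243
vertex 0.409 2.176 -1.952
vertex 0.254 3.059 -2.624
endloop
endfacet
facet normal 0.410 -0.506 -0.759
outer loop
vertex 0.254 3.059 -2.624
vertex -0.61 1.78 -2.237
vertex -0.765 2.662 -2.909
endloop
endfacet
facet normal 0.409 -0.506 -0.759
outer loop
vertex 0.409 2.176 -1.952
vertex -0.61 1.78 -2.237
vertex 0.254 3.059 -2.624
endloop
endfacet

endsolid


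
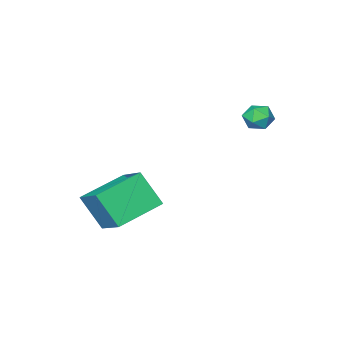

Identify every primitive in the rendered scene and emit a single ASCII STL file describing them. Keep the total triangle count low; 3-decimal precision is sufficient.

solid 
facet normal -0.965 0.095 0.246
outer loop
vertex -4.027 3.626 1.735
vertex -4.068 2.941 1.84
vertex -3.893 3.362 2.363
endloop
endfacet
facet normal -0.599 0.685 0.416
outer loop
vertex -4.027 3.626 1.735
vertex -3.893 3.362 2.363
vertex -3.493 3.868 2.106
endloop
endfacet
facet normal -0.299 0.937 -0.180
outer loop
vertex -4.027 3.626 1.735
vertex -3.493 3.868 2.106
vertex -3.421 3.76 1.425
endloop
endfacet
facet normal -0.479 0.504 -0.719
outer loop
vertex -4.027 3.626 1.735
vertex -3.421 3.76 1.425
vertex -3.776 3.187 1.26
endloop
endfacet
facet normal -0.890 -0.016 -0.455
outer loop
vertex -4.027 3.626 1.735
vertex -3.776 3.187 1.26
vertex -4.068 2.941 1.84
endloop
endfacet
facet normal -0.076 0.498 0.864
outer loop
vertex -3.493 3.868 2.106
vertex -3.893 3.362 2.363
vertex -3.204 3.333 2.44
endloop
endfacet
facet normal -0.666 -0.456 0.590
outer loop
vertex -3.893 3.362 2.363
vertex -4.068 2.941 1.84
vertex -3.559 2.76 2.275
endloop
endfacet
facet normal -0.547 -0.636 -0.545
outer loop
vertex -4.068 2.941 1.84
vertex -3.776 3.187 1.26
vertex -3.487 2.652 1.594
endloop
endfacet
facet normal 0.117 0.207 -0.971
outer loop
vertex -3.776 3.187 1.26
vertex -3.421 3.76 1.425
vertex -3.087 3.158 1.337
endloop
endfacet
facet normal 0.409 0.907 -0.101
outer loop
vertex -3.421 3.76 1.425
vertex -3.493 3.868 2.106
vertex -2.912 3.579 1.86
endloop
endfacet
facet normal 0.479 -0.504 0.719
outer loop
vertex -2.953 2.894 1.965
vertex -3.204 3.333 2.44
vertex -3.559 2.76 2.275
endloop
endfacet
facet normal 0.299 -0.937 0.180
outer loop
vertex -2.953 2.894 1.965
vertex -3.559 2.76 2.275
vertex -3.487 2.652 1.594
endloop
endfacet
facet normal 0.599 -0.685 -0.416
outer loop
vertex -2.953 2.894 1.965
vertex -3.487 2.652 1.594
vertex -3.087 3.158 1.337
endloop
endfacet
facet normal 0.965 -0.095 -0.246
outer loop
vertex -2.953 2.894 1.965
vertex -3.087 3.158 1.337
vertex -2.912 3.579 1.86
endloop
endfacet
facet normal 0.890 0.016 0.455
outer loop
vertex -2.953 2.894 1.965
vertex -2.912 3.579 1.86
vertex -3.204 3.333 2.44
endloop
endfacet
facet normal -0.117 -0.207 0.971
outer loop
vertex -3.559 2.76 2.275
vertex -3.204 3.333 2.44
vertex -3.893 3.362 2.363
endloop
endfacet
facet normal -0.409 -0.907 0.101
outer loop
vertex -3.487 2.652 1.594
vertex -3.559 2.76 2.275
vertex -4.068 2.941 1.84
endloop
endfacet
facet normal 0.076 -0.498 -0.864
outer loop
vertex -3.087 3.158 1.337
vertex -3.487 2.652 1.594
vertex -3.776 3.187 1.26
endloop
endfacet
facet normal 0.666 0.456 -0.590
outer loop
vertex -2.912 3.579 1.86
vertex -3.087 3.158 1.337
vertex -3.421 3.76 1.425
endloop
endfacet
facet normal 0.547 0.636 0.545
outer loop
vertex -3.204 3.333 2.44
vertex -2.912 3.579 1.86
vertex -3.493 3.868 2.106
endloop
endfacet
facet normal -0.963 0.028 0.270
outer loop
vertex 0.371 0.77 -1.002
vertex -0.014 1.712 -2.474
vertex 0.076 -0.751 -1.898
endloop
endfacet
facet normal 0.215 -0.526 0.823
outer loop
vertex 2.174 -0.812 -2.486
vertex 0.371 0.77 -1.002
vertex 0.076 -0.751 -1.898
endloop
endfacet
facet normal -0.963 0.028 0.270
outer loop
vertex 0.076 -0.751 -1.898
vertex -0.014 1.712 -2.474
vertex -0.309 0.191 -3.37
endloop
endfacet
facet normal -0.165 -0.850 -0.501
outer loop
vertex -0.309 0.191 -3.37
vertex 2.174 -0.812 -2.486
vertex 0.076 -0.751 -1.898
endloop
endfacet
facet normal 0.165 0.850 0.501
outer loop
vertex 0.371 0.77 -1.002
vertex 2.084 1.651 -3.062
vertex -0.014 1.712 -2.474
endloop
endfacet
facet normal 0.215 -0.526 0.823
outer loop
vertex 2.469 0.709 -1.59
vertex 0.371 0.77 -1.002
vertex 2.174 -0.812 -2.486
endloop
endfacet
facet normal 0.165 0.850 0.501
outer loop
vertex 2.469 0.709 -1.59
vertex 2.084 1.651 -3.062
vertex 0.371 0.77 -1.002
endloop
endfacet
facet normal -0.215 0.526 -0.823
outer loop
vertex -0.014 1.712 -2.474
vertex 2.084 1.651 -3.062
vertex -0.309 0.191 -3.37
endloop
endfacet
facet normal -0.165 -0.850 -0.501
outer loop
vertex 1.789 0.13 -3.958
vertex 2.174 -0.812 -2.486
vertex -0.309 0.191 -3.37
endloop
endfacet
facet normal -0.215 0.526 -0.823
outer loop
vertex -0.309 0.191 -3.37
vertex 2.084 1.651 -3.062
vertex 1.789 0.13 -3.958
endloop
endfacet
facet normal 0.963 -0.028 -0.270
outer loop
vertex 1.789 0.13 -3.958
vertex 2.469 0.709 -1.59
vertex 2.174 -0.812 -2.486
endloop
endfacet
facet normal 0.963 -0.028 -0.270
outer loop
vertex 2.084 1.651 -3.062
vertex 2.469 0.709 -1.59
vertex 1.789 0.13 -3.958
endloop
endfacet

endsolid


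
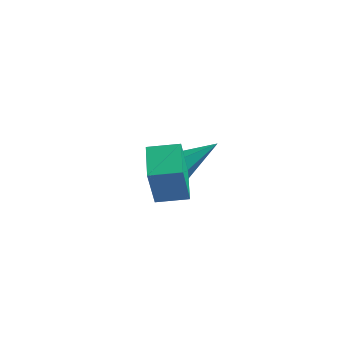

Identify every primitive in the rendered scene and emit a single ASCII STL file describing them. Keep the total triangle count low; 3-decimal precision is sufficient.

solid 
facet normal -0.911 -0.391 -0.133
outer loop
vertex -0.258 -3.708 -0.075
vertex -0.729 -2.676 0.115
vertex -0.17 -3.379 -1.648
endloop
endfacet
facet normal 0.410 -0.897 -0.165
outer loop
vertex 0.749 -2.984 -1.515
vertex -0.258 -3.708 -0.075
vertex -0.17 -3.379 -1.648
endloop
endfacet
facet normal -0.910 -0.392 -0.132
outer loop
vertex -0.17 -3.379 -1.648
vertex -0.729 -2.676 0.115
vertex -0.642 -2.347 -1.459
endloop
endfacet
facet normal 0.054 0.204 -0.978
outer loop
vertex -0.642 -2.347 -1.459
vertex 0.749 -2.984 -1.515
vertex -0.17 -3.379 -1.648
endloop
endfacet
facet normal -0.054 -0.204 0.977
outer loop
vertex -0.258 -3.708 -0.075
vertex 0.19 -2.281 0.248
vertex -0.729 -2.676 0.115
endloop
endfacet
facet normal 0.409 -0.897 -0.165
outer loop
vertex 0.662 -3.313 0.059
vertex -0.258 -3.708 -0.075
vertex 0.749 -2.984 -1.515
endloop
endfacet
facet normal -0.055 -0.204 0.977
outer loop
vertex 0.662 -3.313 0.059
vertex 0.19 -2.281 0.248
vertex -0.258 -3.708 -0.075
endloop
endfacet
facet normal -0.410 0.897 0.165
outer loop
vertex -0.729 -2.676 0.115
vertex 0.19 -2.281 0.248
vertex -0.642 -2.347 -1.459
endloop
endfacet
facet normal 0.054 0.205 -0.977
outer loop
vertex 0.278 -1.952 -1.325
vertex 0.749 -2.984 -1.515
vertex -0.642 -2.347 -1.459
endloop
endfacet
facet normal -0.409 0.897 0.165
outer loop
vertex -0.642 -2.347 -1.459
vertex 0.19 -2.281 0.248
vertex 0.278 -1.952 -1.325
endloop
endfacet
facet normal 0.911 0.391 0.132
outer loop
vertex 0.278 -1.952 -1.325
vertex 0.662 -3.313 0.059
vertex 0.749 -2.984 -1.515
endloop
endfacet
facet normal 0.910 0.392 0.133
outer loop
vertex 0.19 -2.281 0.248
vertex 0.662 -3.313 0.059
vertex 0.278 -1.952 -1.325
endloop
endfacet
facet normal -0.649 -0.576 -0.496
outer loop
vertex -0.735 -0.184 -3.85
vertex -1.085 0.304 -3.959
vertex -0.646 0.149 -4.353
endloop
endfacet
facet normal 0.909 -0.403 -0.106
outer loop
vertex -0.735 -0.184 -3.85
vertex -0.646 0.149 -4.353
vertex -0.015 1.256 -3.141
endloop
endfacet
facet normal -0.649 -0.578 -0.495
outer loop
vertex -0.646 0.149 -4.353
vertex -1.085 0.304 -3.959
vertex -0.996 0.636 -4.463
endloop
endfacet
facet normal 0.674 0.336 -0.658
outer loop
vertex -0.646 0.149 -4.353
vertex -0.996 0.636 -4.463
vertex -0.015 1.256 -3.141
endloop
endfacet
facet normal -0.649 -0.578 -0.495
outer loop
vertex -0.996 0.636 -4.463
vertex -1.085 0.304 -3.959
vertex -1.435 0.791 -4.069
endloop
endfacet
facet normal -0.037 0.915 -0.402
outer loop
vertex -0.996 0.636 -4.463
vertex -1.435 0.791 -4.069
vertex -0.015 1.256 -3.141
endloop
endfacet
facet normal -0.648 -0.578 -0.496
outer loop
vertex -1.435 0.791 -4.069
vertex -1.085 0.304 -3.959
vertex -1.524 0.459 -3.566
endloop
endfacet
facet normal -0.514 0.755 0.408
outer loop
vertex -1.435 0.791 -4.069
vertex -1.524 0.459 -3.566
vertex -0.015 1.256 -3.141
endloop
endfacet
facet normal -0.648 -0.577 -0.497
outer loop
vertex -1.524 0.459 -3.566
vertex -1.085 0.304 -3.959
vertex -1.174 -0.029 -3.456
endloop
endfacet
facet normal -0.279 0.016 0.960
outer loop
vertex -1.524 0.459 -3.566
vertex -1.174 -0.029 -3.456
vertex -0.015 1.256 -3.141
endloop
endfacet
facet normal -0.649 -0.576 -0.496
outer loop
vertex -1.174 -0.029 -3.456
vertex -1.085 0.304 -3.959
vertex -0.735 -0.184 -3.85
endloop
endfacet
facet normal 0.433 -0.563 0.704
outer loop
vertex -1.174 -0.029 -3.456
vertex -0.735 -0.184 -3.85
vertex -0.015 1.256 -3.141
endloop
endfacet

endsolid


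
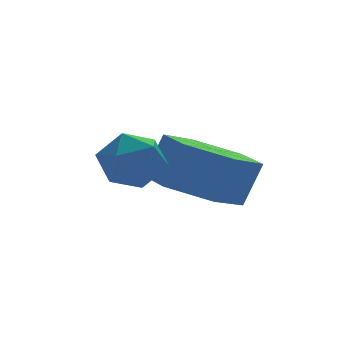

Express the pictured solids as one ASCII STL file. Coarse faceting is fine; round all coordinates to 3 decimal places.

solid 
facet normal -0.481 0.643 0.596
outer loop
vertex -2.915 -3.088 0.911
vertex -3.568 -3.526 0.856
vertex -3.046 -3.667 1.43
endloop
endfacet
facet normal 0.217 0.624 0.751
outer loop
vertex -2.915 -3.088 0.911
vertex -3.046 -3.667 1.43
vertex -2.323 -3.56 1.132
endloop
endfacet
facet normal 0.577 0.800 0.162
outer loop
vertex -2.915 -3.088 0.911
vertex -2.323 -3.56 1.132
vertex -2.399 -3.352 0.376
endloop
endfacet
facet normal 0.105 0.928 -0.357
outer loop
vertex -2.915 -3.088 0.911
vertex -2.399 -3.352 0.376
vertex -3.169 -3.331 0.205
endloop
endfacet
facet normal -0.550 0.831 -0.088
outer loop
vertex -2.915 -3.088 0.911
vertex -3.169 -3.331 0.205
vertex -3.568 -3.526 0.856
endloop
endfacet
facet normal 0.387 -0.048 0.921
outer loop
vertex -2.323 -3.56 1.132
vertex -3.046 -3.667 1.43
vertex -2.611 -4.289 1.215
endloop
endfacet
facet normal -0.742 -0.017 0.670
outer loop
vertex -3.046 -3.667 1.43
vertex -3.568 -3.526 0.856
vertex -3.381 -4.268 1.044
endloop
endfacet
facet normal -0.853 0.287 -0.437
outer loop
vertex -3.568 -3.526 0.856
vertex -3.169 -3.331 0.205
vertex -3.457 -4.06 0.288
endloop
endfacet
facet normal 0.206 0.445 -0.872
outer loop
vertex -3.169 -3.331 0.205
vertex -2.399 -3.352 0.376
vertex -2.734 -3.953 -0.01
endloop
endfacet
facet normal 0.971 0.236 -0.033
outer loop
vertex -2.399 -3.352 0.376
vertex -2.323 -3.56 1.132
vertex -2.212 -4.094 0.564
endloop
endfacet
facet normal -0.105 -0.928 0.357
outer loop
vertex -2.865 -4.532 0.509
vertex -2.611 -4.289 1.215
vertex -3.381 -4.268 1.044
endloop
endfacet
facet normal -0.577 -0.800 -0.162
outer loop
vertex -2.865 -4.532 0.509
vertex -3.381 -4.268 1.044
vertex -3.457 -4.06 0.288
endloop
endfacet
facet normal -0.217 -0.624 -0.751
outer loop
vertex -2.865 -4.532 0.509
vertex -3.457 -4.06 0.288
vertex -2.734 -3.953 -0.01
endloop
endfacet
facet normal 0.481 -0.643 -0.596
outer loop
vertex -2.865 -4.532 0.509
vertex -2.734 -3.953 -0.01
vertex -2.212 -4.094 0.564
endloop
endfacet
facet normal 0.550 -0.831 0.088
outer loop
vertex -2.865 -4.532 0.509
vertex -2.212 -4.094 0.564
vertex -2.611 -4.289 1.215
endloop
endfacet
facet normal -0.206 -0.445 0.872
outer loop
vertex -3.381 -4.268 1.044
vertex -2.611 -4.289 1.215
vertex -3.046 -3.667 1.43
endloop
endfacet
facet normal -0.971 -0.236 0.033
outer loop
vertex -3.457 -4.06 0.288
vertex -3.381 -4.268 1.044
vertex -3.568 -3.526 0.856
endloop
endfacet
facet normal -0.387 0.048 -0.921
outer loop
vertex -2.734 -3.953 -0.01
vertex -3.457 -4.06 0.288
vertex -3.169 -3.331 0.205
endloop
endfacet
facet normal 0.742 0.017 -0.670
outer loop
vertex -2.212 -4.094 0.564
vertex -2.734 -3.953 -0.01
vertex -2.399 -3.352 0.376
endloop
endfacet
facet normal 0.853 -0.287 0.437
outer loop
vertex -2.611 -4.289 1.215
vertex -2.212 -4.094 0.564
vertex -2.323 -3.56 1.132
endloop
endfacet
facet normal -0.401 -0.064 -0.914
outer loop
vertex -0.662 -3.079 -0.777
vertex -1.515 -3.617 -0.365
vertex -1.537 -2.53 -0.431
endloop
endfacet
facet normal 0.440 0.861 -0.254
outer loop
vertex -0.662 -3.079 -0.777
vertex -1.537 -2.53 -0.431
vertex -0.192 -3.004 0.292
endloop
endfacet
facet normal 0.440 0.861 -0.254
outer loop
vertex -0.192 -3.004 0.292
vertex -1.537 -2.53 -0.431
vertex -1.067 -2.455 0.638
endloop
endfacet
facet normal 0.402 0.064 0.914
outer loop
vertex -0.192 -3.004 0.292
vertex -1.067 -2.455 0.638
vertex -1.045 -3.543 0.705
endloop
endfacet
facet normal -0.402 -0.064 -0.913
outer loop
vertex -1.537 -2.53 -0.431
vertex -1.515 -3.617 -0.365
vertex -2.39 -3.068 -0.018
endloop
endfacet
facet normal -0.475 0.867 0.148
outer loop
vertex -1.537 -2.53 -0.431
vertex -2.39 -3.068 -0.018
vertex -1.067 -2.455 0.638
endloop
endfacet
facet normal -0.475 0.867 0.148
outer loop
vertex -1.067 -2.455 0.638
vertex -2.39 -3.068 -0.018
vertex -1.921 -2.993 1.051
endloop
endfacet
facet normal 0.401 0.064 0.914
outer loop
vertex -1.067 -2.455 0.638
vertex -1.921 -2.993 1.051
vertex -1.045 -3.543 0.705
endloop
endfacet
facet normal -0.402 -0.064 -0.913
outer loop
vertex -2.39 -3.068 -0.018
vertex -1.515 -3.617 -0.365
vertex -2.368 -4.156 0.048
endloop
endfacet
facet normal -0.916 0.006 0.401
outer loop
vertex -2.39 -3.068 -0.018
vertex -2.368 -4.156 0.048
vertex -1.921 -2.993 1.051
endloop
endfacet
facet normal -0.916 0.005 0.402
outer loop
vertex -1.921 -2.993 1.051
vertex -2.368 -4.156 0.048
vertex -1.898 -4.081 1.117
endloop
endfacet
facet normal 0.401 0.064 0.914
outer loop
vertex -1.921 -2.993 1.051
vertex -1.898 -4.081 1.117
vertex -1.045 -3.543 0.705
endloop
endfacet
facet normal -0.402 -0.064 -0.914
outer loop
vertex -2.368 -4.156 0.048
vertex -1.515 -3.617 -0.365
vertex -1.493 -4.705 -0.298
endloop
endfacet
facet normal -0.440 -0.861 0.254
outer loop
vertex -2.368 -4.156 0.048
vertex -1.493 -4.705 -0.298
vertex -1.898 -4.081 1.117
endloop
endfacet
facet normal -0.440 -0.861 0.254
outer loop
vertex -1.898 -4.081 1.117
vertex -1.493 -4.705 -0.298
vertex -1.023 -4.63 0.771
endloop
endfacet
facet normal 0.401 0.064 0.914
outer loop
vertex -1.898 -4.081 1.117
vertex -1.023 -4.63 0.771
vertex -1.045 -3.543 0.705
endloop
endfacet
facet normal -0.401 -0.064 -0.914
outer loop
vertex -1.493 -4.705 -0.298
vertex -1.515 -3.617 -0.365
vertex -0.639 -4.167 -0.711
endloop
endfacet
facet normal 0.475 -0.867 -0.148
outer loop
vertex -1.493 -4.705 -0.298
vertex -0.639 -4.167 -0.711
vertex -1.023 -4.63 0.771
endloop
endfacet
facet normal 0.475 -0.867 -0.148
outer loop
vertex -1.023 -4.63 0.771
vertex -0.639 -4.167 -0.711
vertex -0.17 -4.092 0.358
endloop
endfacet
facet normal 0.402 0.064 0.913
outer loop
vertex -1.023 -4.63 0.771
vertex -0.17 -4.092 0.358
vertex -1.045 -3.543 0.705
endloop
endfacet
facet normal -0.401 -0.064 -0.914
outer loop
vertex -0.639 -4.167 -0.711
vertex -1.515 -3.617 -0.365
vertex -0.662 -3.079 -0.777
endloop
endfacet
facet normal 0.916 -0.005 -0.401
outer loop
vertex -0.639 -4.167 -0.711
vertex -0.662 -3.079 -0.777
vertex -0.17 -4.092 0.358
endloop
endfacet
facet normal 0.916 -0.006 -0.402
outer loop
vertex -0.17 -4.092 0.358
vertex -0.662 -3.079 -0.777
vertex -0.192 -3.004 0.292
endloop
endfacet
facet normal 0.402 0.064 0.913
outer loop
vertex -0.17 -4.092 0.358
vertex -0.192 -3.004 0.292
vertex -1.045 -3.543 0.705
endloop
endfacet

endsolid


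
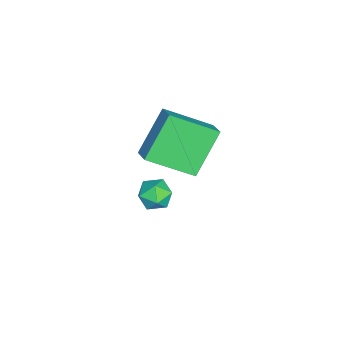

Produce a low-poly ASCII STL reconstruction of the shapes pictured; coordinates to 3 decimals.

solid 
facet normal -0.790 -0.438 -0.430
outer loop
vertex 1.511 1.33 3.065
vertex 1.091 3.174 1.96
vertex 2.77 0.648 1.448
endloop
endfacet
facet normal 0.191 -0.842 0.504
outer loop
vertex 3.489 1.046 1.84
vertex 1.511 1.33 3.065
vertex 2.77 0.648 1.448
endloop
endfacet
facet normal -0.789 -0.437 -0.431
outer loop
vertex 2.77 0.648 1.448
vertex 1.091 3.174 1.96
vertex 2.351 2.492 0.343
endloop
endfacet
facet normal 0.583 -0.316 -0.748
outer loop
vertex 2.351 2.492 0.343
vertex 3.489 1.046 1.84
vertex 2.77 0.648 1.448
endloop
endfacet
facet normal -0.583 0.316 0.749
outer loop
vertex 1.511 1.33 3.065
vertex 1.81 3.572 2.352
vertex 1.091 3.174 1.96
endloop
endfacet
facet normal 0.191 -0.842 0.504
outer loop
vertex 2.229 1.728 3.457
vertex 1.511 1.33 3.065
vertex 3.489 1.046 1.84
endloop
endfacet
facet normal -0.584 0.316 0.748
outer loop
vertex 2.229 1.728 3.457
vertex 1.81 3.572 2.352
vertex 1.511 1.33 3.065
endloop
endfacet
facet normal -0.191 0.842 -0.504
outer loop
vertex 1.091 3.174 1.96
vertex 1.81 3.572 2.352
vertex 2.351 2.492 0.343
endloop
endfacet
facet normal 0.583 -0.316 -0.748
outer loop
vertex 3.069 2.89 0.735
vertex 3.489 1.046 1.84
vertex 2.351 2.492 0.343
endloop
endfacet
facet normal -0.191 0.842 -0.504
outer loop
vertex 2.351 2.492 0.343
vertex 1.81 3.572 2.352
vertex 3.069 2.89 0.735
endloop
endfacet
facet normal 0.789 0.438 0.430
outer loop
vertex 3.069 2.89 0.735
vertex 2.229 1.728 3.457
vertex 3.489 1.046 1.84
endloop
endfacet
facet normal 0.790 0.437 0.430
outer loop
vertex 1.81 3.572 2.352
vertex 2.229 1.728 3.457
vertex 3.069 2.89 0.735
endloop
endfacet
facet normal -0.961 0.277 -0.014
outer loop
vertex 1.42 1.603 -2.38
vertex 1.204 0.859 -2.304
vertex 1.321 1.296 -1.672
endloop
endfacet
facet normal -0.553 0.790 0.265
outer loop
vertex 1.42 1.603 -2.38
vertex 1.321 1.296 -1.672
vertex 1.925 1.766 -1.812
endloop
endfacet
facet normal -0.063 0.973 -0.223
outer loop
vertex 1.42 1.603 -2.38
vertex 1.925 1.766 -1.812
vertex 2.183 1.618 -2.531
endloop
endfacet
facet normal -0.170 0.571 -0.803
outer loop
vertex 1.42 1.603 -2.38
vertex 2.183 1.618 -2.531
vertex 1.737 1.057 -2.835
endloop
endfacet
facet normal -0.725 0.141 -0.675
outer loop
vertex 1.42 1.603 -2.38
vertex 1.737 1.057 -2.835
vertex 1.204 0.859 -2.304
endloop
endfacet
facet normal -0.211 0.518 0.829
outer loop
vertex 1.925 1.766 -1.812
vertex 1.321 1.296 -1.672
vertex 2.023 1.123 -1.385
endloop
endfacet
facet normal -0.872 -0.313 0.378
outer loop
vertex 1.321 1.296 -1.672
vertex 1.204 0.859 -2.304
vertex 1.577 0.562 -1.689
endloop
endfacet
facet normal -0.490 -0.533 -0.690
outer loop
vertex 1.204 0.859 -2.304
vertex 1.737 1.057 -2.835
vertex 1.835 0.414 -2.408
endloop
endfacet
facet normal 0.408 0.163 -0.899
outer loop
vertex 1.737 1.057 -2.835
vertex 2.183 1.618 -2.531
vertex 2.439 0.884 -2.548
endloop
endfacet
facet normal 0.580 0.813 0.041
outer loop
vertex 2.183 1.618 -2.531
vertex 1.925 1.766 -1.812
vertex 2.556 1.321 -1.916
endloop
endfacet
facet normal 0.170 -0.571 0.803
outer loop
vertex 2.34 0.577 -1.84
vertex 2.023 1.123 -1.385
vertex 1.577 0.562 -1.689
endloop
endfacet
facet normal 0.063 -0.973 0.223
outer loop
vertex 2.34 0.577 -1.84
vertex 1.577 0.562 -1.689
vertex 1.835 0.414 -2.408
endloop
endfacet
facet normal 0.553 -0.790 -0.265
outer loop
vertex 2.34 0.577 -1.84
vertex 1.835 0.414 -2.408
vertex 2.439 0.884 -2.548
endloop
endfacet
facet normal 0.961 -0.277 0.014
outer loop
vertex 2.34 0.577 -1.84
vertex 2.439 0.884 -2.548
vertex 2.556 1.321 -1.916
endloop
endfacet
facet normal 0.725 -0.141 0.675
outer loop
vertex 2.34 0.577 -1.84
vertex 2.556 1.321 -1.916
vertex 2.023 1.123 -1.385
endloop
endfacet
facet normal -0.408 -0.163 0.899
outer loop
vertex 1.577 0.562 -1.689
vertex 2.023 1.123 -1.385
vertex 1.321 1.296 -1.672
endloop
endfacet
facet normal -0.580 -0.813 -0.041
outer loop
vertex 1.835 0.414 -2.408
vertex 1.577 0.562 -1.689
vertex 1.204 0.859 -2.304
endloop
endfacet
facet normal 0.211 -0.518 -0.829
outer loop
vertex 2.439 0.884 -2.548
vertex 1.835 0.414 -2.408
vertex 1.737 1.057 -2.835
endloop
endfacet
facet normal 0.872 0.313 -0.378
outer loop
vertex 2.556 1.321 -1.916
vertex 2.439 0.884 -2.548
vertex 2.183 1.618 -2.531
endloop
endfacet
facet normal 0.490 0.533 0.690
outer loop
vertex 2.023 1.123 -1.385
vertex 2.556 1.321 -1.916
vertex 1.925 1.766 -1.812
endloop
endfacet

endsolid


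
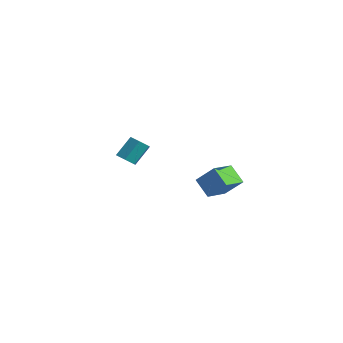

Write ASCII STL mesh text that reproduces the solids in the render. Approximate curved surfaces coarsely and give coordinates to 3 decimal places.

solid 
facet normal -0.771 0.081 0.632
outer loop
vertex -2.156 2.729 -2.433
vertex -2.331 4.184 -2.833
vertex -3.083 2.32 -3.511
endloop
endfacet
facet normal 0.116 -0.958 0.263
outer loop
vertex -2.089 2.216 -4.327
vertex -2.156 2.729 -2.433
vertex -3.083 2.32 -3.511
endloop
endfacet
facet normal -0.771 0.081 0.632
outer loop
vertex -3.083 2.32 -3.511
vertex -2.331 4.184 -2.833
vertex -3.258 3.776 -3.912
endloop
endfacet
facet normal -0.627 -0.276 -0.729
outer loop
vertex -3.258 3.776 -3.912
vertex -2.089 2.216 -4.327
vertex -3.083 2.32 -3.511
endloop
endfacet
facet normal 0.627 0.276 0.729
outer loop
vertex -2.156 2.729 -2.433
vertex -1.337 4.08 -3.649
vertex -2.331 4.184 -2.833
endloop
endfacet
facet normal 0.115 -0.958 0.263
outer loop
vertex -1.162 2.624 -3.248
vertex -2.156 2.729 -2.433
vertex -2.089 2.216 -4.327
endloop
endfacet
facet normal 0.627 0.276 0.729
outer loop
vertex -1.162 2.624 -3.248
vertex -1.337 4.08 -3.649
vertex -2.156 2.729 -2.433
endloop
endfacet
facet normal -0.116 0.958 -0.263
outer loop
vertex -2.331 4.184 -2.833
vertex -1.337 4.08 -3.649
vertex -3.258 3.776 -3.912
endloop
endfacet
facet normal -0.627 -0.276 -0.729
outer loop
vertex -2.264 3.671 -4.727
vertex -2.089 2.216 -4.327
vertex -3.258 3.776 -3.912
endloop
endfacet
facet normal -0.115 0.958 -0.264
outer loop
vertex -3.258 3.776 -3.912
vertex -1.337 4.08 -3.649
vertex -2.264 3.671 -4.727
endloop
endfacet
facet normal 0.771 -0.081 -0.632
outer loop
vertex -2.264 3.671 -4.727
vertex -1.162 2.624 -3.248
vertex -2.089 2.216 -4.327
endloop
endfacet
facet normal 0.771 -0.081 -0.632
outer loop
vertex -1.337 4.08 -3.649
vertex -1.162 2.624 -3.248
vertex -2.264 3.671 -4.727
endloop
endfacet
facet normal -0.074 -0.668 -0.740
outer loop
vertex -1.044 -3.871 0.759
vertex -1.649 -3.888 0.835
vertex -1.401 -3.487 0.448
endloop
endfacet
facet normal 0.807 0.395 -0.438
outer loop
vertex -1.044 -3.871 0.759
vertex -1.401 -3.487 0.448
vertex -0.946 -2.996 1.729
endloop
endfacet
facet normal 0.808 0.395 -0.438
outer loop
vertex -0.946 -2.996 1.729
vertex -1.401 -3.487 0.448
vertex -1.303 -2.611 1.418
endloop
endfacet
facet normal 0.075 0.668 0.740
outer loop
vertex -0.946 -2.996 1.729
vertex -1.303 -2.611 1.418
vertex -1.551 -3.012 1.805
endloop
endfacet
facet normal -0.075 -0.668 -0.740
outer loop
vertex -1.401 -3.487 0.448
vertex -1.649 -3.888 0.835
vertex -2.006 -3.503 0.524
endloop
endfacet
facet normal -0.103 0.743 -0.661
outer loop
vertex -1.401 -3.487 0.448
vertex -2.006 -3.503 0.524
vertex -1.303 -2.611 1.418
endloop
endfacet
facet normal -0.104 0.744 -0.660
outer loop
vertex -1.303 -2.611 1.418
vertex -2.006 -3.503 0.524
vertex -1.908 -2.628 1.494
endloop
endfacet
facet normal 0.074 0.668 0.740
outer loop
vertex -1.303 -2.611 1.418
vertex -1.908 -2.628 1.494
vertex -1.551 -3.012 1.805
endloop
endfacet
facet normal -0.075 -0.668 -0.740
outer loop
vertex -2.006 -3.503 0.524
vertex -1.649 -3.888 0.835
vertex -2.254 -3.904 0.911
endloop
endfacet
facet normal -0.911 0.349 -0.222
outer loop
vertex -2.006 -3.503 0.524
vertex -2.254 -3.904 0.911
vertex -1.908 -2.628 1.494
endloop
endfacet
facet normal -0.911 0.349 -0.222
outer loop
vertex -1.908 -2.628 1.494
vertex -2.254 -3.904 0.911
vertex -2.156 -3.029 1.881
endloop
endfacet
facet normal 0.074 0.668 0.740
outer loop
vertex -1.908 -2.628 1.494
vertex -2.156 -3.029 1.881
vertex -1.551 -3.012 1.805
endloop
endfacet
facet normal -0.075 -0.668 -0.740
outer loop
vertex -2.254 -3.904 0.911
vertex -1.649 -3.888 0.835
vertex -1.897 -4.289 1.222
endloop
endfacet
facet normal -0.808 -0.395 0.438
outer loop
vertex -2.254 -3.904 0.911
vertex -1.897 -4.289 1.222
vertex -2.156 -3.029 1.881
endloop
endfacet
facet normal -0.807 -0.395 0.439
outer loop
vertex -2.156 -3.029 1.881
vertex -1.897 -4.289 1.222
vertex -1.799 -3.413 2.192
endloop
endfacet
facet normal 0.074 0.668 0.740
outer loop
vertex -2.156 -3.029 1.881
vertex -1.799 -3.413 2.192
vertex -1.551 -3.012 1.805
endloop
endfacet
facet normal -0.074 -0.668 -0.740
outer loop
vertex -1.897 -4.289 1.222
vertex -1.649 -3.888 0.835
vertex -1.292 -4.272 1.146
endloop
endfacet
facet normal 0.104 -0.743 0.661
outer loop
vertex -1.897 -4.289 1.222
vertex -1.292 -4.272 1.146
vertex -1.799 -3.413 2.192
endloop
endfacet
facet normal 0.103 -0.744 0.661
outer loop
vertex -1.799 -3.413 2.192
vertex -1.292 -4.272 1.146
vertex -1.194 -3.397 2.116
endloop
endfacet
facet normal 0.075 0.668 0.740
outer loop
vertex -1.799 -3.413 2.192
vertex -1.194 -3.397 2.116
vertex -1.551 -3.012 1.805
endloop
endfacet
facet normal -0.074 -0.668 -0.740
outer loop
vertex -1.292 -4.272 1.146
vertex -1.649 -3.888 0.835
vertex -1.044 -3.871 0.759
endloop
endfacet
facet normal 0.911 -0.349 0.222
outer loop
vertex -1.292 -4.272 1.146
vertex -1.044 -3.871 0.759
vertex -1.194 -3.397 2.116
endloop
endfacet
facet normal 0.911 -0.349 0.222
outer loop
vertex -1.194 -3.397 2.116
vertex -1.044 -3.871 0.759
vertex -0.946 -2.996 1.729
endloop
endfacet
facet normal 0.075 0.668 0.740
outer loop
vertex -1.194 -3.397 2.116
vertex -0.946 -2.996 1.729
vertex -1.551 -3.012 1.805
endloop
endfacet

endsolid


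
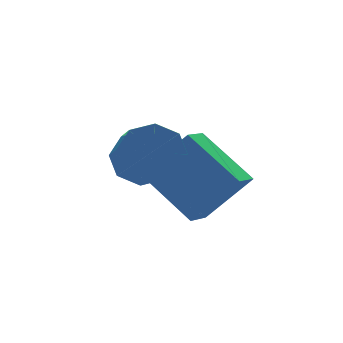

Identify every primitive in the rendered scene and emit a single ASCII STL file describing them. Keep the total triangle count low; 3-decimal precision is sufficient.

solid 
facet normal -0.626 0.239 -0.743
outer loop
vertex 0.608 1.453 1.607
vertex 0.117 2.856 2.473
vertex 1.254 1.922 1.214
endloop
endfacet
facet normal 0.286 -0.815 -0.504
outer loop
vertex 2.243 1.544 2.387
vertex 0.608 1.453 1.607
vertex 1.254 1.922 1.214
endloop
endfacet
facet normal -0.626 0.239 -0.742
outer loop
vertex 1.254 1.922 1.214
vertex 0.117 2.856 2.473
vertex 0.763 3.325 2.079
endloop
endfacet
facet normal 0.726 0.527 -0.442
outer loop
vertex 0.763 3.325 2.079
vertex 2.243 1.544 2.387
vertex 1.254 1.922 1.214
endloop
endfacet
facet normal -0.726 -0.527 0.442
outer loop
vertex 0.608 1.453 1.607
vertex 1.106 2.478 3.646
vertex 0.117 2.856 2.473
endloop
endfacet
facet normal 0.285 -0.816 -0.503
outer loop
vertex 1.597 1.075 2.781
vertex 0.608 1.453 1.607
vertex 2.243 1.544 2.387
endloop
endfacet
facet normal -0.726 -0.527 0.442
outer loop
vertex 1.597 1.075 2.781
vertex 1.106 2.478 3.646
vertex 0.608 1.453 1.607
endloop
endfacet
facet normal -0.285 0.816 0.503
outer loop
vertex 0.117 2.856 2.473
vertex 1.106 2.478 3.646
vertex 0.763 3.325 2.079
endloop
endfacet
facet normal 0.726 0.527 -0.442
outer loop
vertex 1.752 2.947 3.253
vertex 2.243 1.544 2.387
vertex 0.763 3.325 2.079
endloop
endfacet
facet normal -0.286 0.815 0.503
outer loop
vertex 0.763 3.325 2.079
vertex 1.106 2.478 3.646
vertex 1.752 2.947 3.253
endloop
endfacet
facet normal 0.626 -0.239 0.742
outer loop
vertex 1.752 2.947 3.253
vertex 1.597 1.075 2.781
vertex 2.243 1.544 2.387
endloop
endfacet
facet normal 0.625 -0.239 0.743
outer loop
vertex 1.106 2.478 3.646
vertex 1.597 1.075 2.781
vertex 1.752 2.947 3.253
endloop
endfacet
facet normal 0.260 0.748 -0.611
outer loop
vertex 0.637 2.461 3.628
vertex -0.032 2.418 3.291
vertex 0.244 2.799 3.875
endloop
endfacet
facet normal 0.681 0.307 0.665
outer loop
vertex 0.637 2.461 3.628
vertex 0.244 2.799 3.875
vertex 0.221 1.265 4.606
endloop
endfacet
facet normal 0.681 0.307 0.665
outer loop
vertex 0.221 1.265 4.606
vertex 0.244 2.799 3.875
vertex -0.172 1.603 4.853
endloop
endfacet
facet normal -0.260 -0.748 0.611
outer loop
vertex 0.221 1.265 4.606
vertex -0.172 1.603 4.853
vertex -0.448 1.222 4.269
endloop
endfacet
facet normal 0.260 0.748 -0.611
outer loop
vertex 0.244 2.799 3.875
vertex -0.032 2.418 3.291
vertex -0.31 2.914 3.78
endloop
endfacet
facet normal -0.001 0.633 0.774
outer loop
vertex 0.244 2.799 3.875
vertex -0.31 2.914 3.78
vertex -0.172 1.603 4.853
endloop
endfacet
facet normal -0.001 0.633 0.774
outer loop
vertex -0.172 1.603 4.853
vertex -0.31 2.914 3.78
vertex -0.726 1.718 4.758
endloop
endfacet
facet normal -0.260 -0.748 0.611
outer loop
vertex -0.172 1.603 4.853
vertex -0.726 1.718 4.758
vertex -0.448 1.222 4.269
endloop
endfacet
facet normal 0.260 0.748 -0.611
outer loop
vertex -0.31 2.914 3.78
vertex -0.032 2.418 3.291
vertex -0.702 2.739 3.399
endloop
endfacet
facet normal -0.683 0.590 0.431
outer loop
vertex -0.31 2.914 3.78
vertex -0.702 2.739 3.399
vertex -0.726 1.718 4.758
endloop
endfacet
facet normal -0.685 0.588 0.430
outer loop
vertex -0.726 1.718 4.758
vertex -0.702 2.739 3.399
vertex -1.117 1.542 4.376
endloop
endfacet
facet normal -0.260 -0.748 0.611
outer loop
vertex -0.726 1.718 4.758
vertex -1.117 1.542 4.376
vertex -0.448 1.222 4.269
endloop
endfacet
facet normal 0.260 0.748 -0.611
outer loop
vertex -0.702 2.739 3.399
vertex -0.032 2.418 3.291
vertex -0.701 2.375 2.954
endloop
endfacet
facet normal -0.966 0.200 -0.166
outer loop
vertex -0.702 2.739 3.399
vertex -0.701 2.375 2.954
vertex -1.117 1.542 4.376
endloop
endfacet
facet normal -0.966 0.201 -0.165
outer loop
vertex -1.117 1.542 4.376
vertex -0.701 2.375 2.954
vertex -1.117 1.179 3.932
endloop
endfacet
facet normal -0.260 -0.748 0.611
outer loop
vertex -1.117 1.542 4.376
vertex -1.117 1.179 3.932
vertex -0.448 1.222 4.269
endloop
endfacet
facet normal 0.260 0.748 -0.611
outer loop
vertex -0.701 2.375 2.954
vertex -0.032 2.418 3.291
vertex -0.308 2.037 2.707
endloop
endfacet
facet normal -0.681 -0.307 -0.665
outer loop
vertex -0.701 2.375 2.954
vertex -0.308 2.037 2.707
vertex -1.117 1.179 3.932
endloop
endfacet
facet normal -0.681 -0.307 -0.665
outer loop
vertex -1.117 1.179 3.932
vertex -0.308 2.037 2.707
vertex -0.724 0.841 3.685
endloop
endfacet
facet normal -0.260 -0.748 0.611
outer loop
vertex -1.117 1.179 3.932
vertex -0.724 0.841 3.685
vertex -0.448 1.222 4.269
endloop
endfacet
facet normal 0.260 0.748 -0.611
outer loop
vertex -0.308 2.037 2.707
vertex -0.032 2.418 3.291
vertex 0.246 1.922 2.802
endloop
endfacet
facet normal 0.001 -0.633 -0.774
outer loop
vertex -0.308 2.037 2.707
vertex 0.246 1.922 2.802
vertex -0.724 0.841 3.685
endloop
endfacet
facet normal 0.001 -0.633 -0.774
outer loop
vertex -0.724 0.841 3.685
vertex 0.246 1.922 2.802
vertex -0.17 0.726 3.78
endloop
endfacet
facet normal -0.260 -0.748 0.611
outer loop
vertex -0.724 0.841 3.685
vertex -0.17 0.726 3.78
vertex -0.448 1.222 4.269
endloop
endfacet
facet normal 0.260 0.748 -0.611
outer loop
vertex 0.246 1.922 2.802
vertex -0.032 2.418 3.291
vertex 0.637 2.098 3.184
endloop
endfacet
facet normal 0.685 -0.589 -0.429
outer loop
vertex 0.246 1.922 2.802
vertex 0.637 2.098 3.184
vertex -0.17 0.726 3.78
endloop
endfacet
facet normal 0.683 -0.589 -0.432
outer loop
vertex -0.17 0.726 3.78
vertex 0.637 2.098 3.184
vertex 0.222 0.901 4.161
endloop
endfacet
facet normal -0.260 -0.748 0.611
outer loop
vertex -0.17 0.726 3.78
vertex 0.222 0.901 4.161
vertex -0.448 1.222 4.269
endloop
endfacet
facet normal 0.260 0.748 -0.611
outer loop
vertex 0.637 2.098 3.184
vertex -0.032 2.418 3.291
vertex 0.637 2.461 3.628
endloop
endfacet
facet normal 0.966 -0.201 0.164
outer loop
vertex 0.637 2.098 3.184
vertex 0.637 2.461 3.628
vertex 0.222 0.901 4.161
endloop
endfacet
facet normal 0.966 -0.200 0.166
outer loop
vertex 0.222 0.901 4.161
vertex 0.637 2.461 3.628
vertex 0.221 1.265 4.606
endloop
endfacet
facet normal -0.260 -0.748 0.611
outer loop
vertex 0.222 0.901 4.161
vertex 0.221 1.265 4.606
vertex -0.448 1.222 4.269
endloop
endfacet

endsolid


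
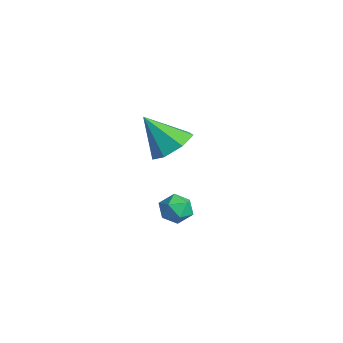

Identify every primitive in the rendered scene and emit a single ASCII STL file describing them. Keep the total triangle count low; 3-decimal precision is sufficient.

solid 
facet normal 0.434 0.473 -0.767
outer loop
vertex -1.774 2.057 0.43
vertex -2.514 2.773 0.453
vertex -1.615 2.762 0.955
endloop
endfacet
facet normal 0.598 -0.561 0.572
outer loop
vertex -1.774 2.057 0.43
vertex -1.615 2.762 0.955
vertex -3.326 1.887 1.887
endloop
endfacet
facet normal 0.434 0.474 -0.766
outer loop
vertex -1.615 2.762 0.955
vertex -2.514 2.773 0.453
vertex -2.133 3.475 1.103
endloop
endfacet
facet normal 0.425 0.123 0.897
outer loop
vertex -1.615 2.762 0.955
vertex -2.133 3.475 1.103
vertex -3.326 1.887 1.887
endloop
endfacet
facet normal 0.434 0.474 -0.766
outer loop
vertex -2.133 3.475 1.103
vertex -2.514 2.773 0.453
vertex -2.938 3.66 0.761
endloop
endfacet
facet normal -0.213 0.557 0.803
outer loop
vertex -2.133 3.475 1.103
vertex -2.938 3.66 0.761
vertex -3.326 1.887 1.887
endloop
endfacet
facet normal 0.433 0.473 -0.767
outer loop
vertex -2.938 3.66 0.761
vertex -2.514 2.773 0.453
vertex -3.424 3.176 0.188
endloop
endfacet
facet normal -0.836 0.412 0.361
outer loop
vertex -2.938 3.66 0.761
vertex -3.424 3.176 0.188
vertex -3.326 1.887 1.887
endloop
endfacet
facet normal 0.433 0.474 -0.767
outer loop
vertex -3.424 3.176 0.188
vertex -2.514 2.773 0.453
vertex -3.225 2.389 -0.186
endloop
endfacet
facet normal -0.975 -0.201 -0.096
outer loop
vertex -3.424 3.176 0.188
vertex -3.225 2.389 -0.186
vertex -3.326 1.887 1.887
endloop
endfacet
facet normal 0.434 0.473 -0.767
outer loop
vertex -3.225 2.389 -0.186
vertex -2.514 2.773 0.453
vertex -2.491 1.891 -0.078
endloop
endfacet
facet normal -0.524 -0.821 -0.224
outer loop
vertex -3.225 2.389 -0.186
vertex -2.491 1.891 -0.078
vertex -3.326 1.887 1.887
endloop
endfacet
facet normal 0.434 0.473 -0.767
outer loop
vertex -2.491 1.891 -0.078
vertex -2.514 2.773 0.453
vertex -1.774 2.057 0.43
endloop
endfacet
facet normal 0.176 -0.982 0.073
outer loop
vertex -2.491 1.891 -0.078
vertex -1.774 2.057 0.43
vertex -3.326 1.887 1.887
endloop
endfacet
facet normal -0.655 0.736 -0.172
outer loop
vertex 1.989 1.115 -0.137
vertex 1.556 0.847 0.365
vertex 2.052 1.33 0.542
endloop
endfacet
facet normal 0.012 0.953 -0.303
outer loop
vertex 1.989 1.115 -0.137
vertex 2.052 1.33 0.542
vertex 2.638 1.199 0.153
endloop
endfacet
facet normal 0.290 0.524 -0.801
outer loop
vertex 1.989 1.115 -0.137
vertex 2.638 1.199 0.153
vertex 2.503 0.635 -0.265
endloop
endfacet
facet normal -0.205 0.041 -0.978
outer loop
vertex 1.989 1.115 -0.137
vertex 2.503 0.635 -0.265
vertex 1.835 0.417 -0.134
endloop
endfacet
facet normal -0.789 0.172 -0.589
outer loop
vertex 1.989 1.115 -0.137
vertex 1.835 0.417 -0.134
vertex 1.556 0.847 0.365
endloop
endfacet
facet normal 0.391 0.872 0.295
outer loop
vertex 2.638 1.199 0.153
vertex 2.052 1.33 0.542
vertex 2.605 0.983 0.834
endloop
endfacet
facet normal -0.687 0.520 0.507
outer loop
vertex 2.052 1.33 0.542
vertex 1.556 0.847 0.365
vertex 1.937 0.765 0.965
endloop
endfacet
facet normal -0.905 -0.392 -0.168
outer loop
vertex 1.556 0.847 0.365
vertex 1.835 0.417 -0.134
vertex 1.802 0.201 0.547
endloop
endfacet
facet normal 0.041 -0.604 -0.796
outer loop
vertex 1.835 0.417 -0.134
vertex 2.503 0.635 -0.265
vertex 2.388 0.07 0.158
endloop
endfacet
facet normal 0.842 0.177 -0.510
outer loop
vertex 2.503 0.635 -0.265
vertex 2.638 1.199 0.153
vertex 2.884 0.553 0.335
endloop
endfacet
facet normal 0.205 -0.041 0.978
outer loop
vertex 2.451 0.285 0.837
vertex 2.605 0.983 0.834
vertex 1.937 0.765 0.965
endloop
endfacet
facet normal -0.290 -0.524 0.801
outer loop
vertex 2.451 0.285 0.837
vertex 1.937 0.765 0.965
vertex 1.802 0.201 0.547
endloop
endfacet
facet normal -0.012 -0.953 0.303
outer loop
vertex 2.451 0.285 0.837
vertex 1.802 0.201 0.547
vertex 2.388 0.07 0.158
endloop
endfacet
facet normal 0.655 -0.736 0.172
outer loop
vertex 2.451 0.285 0.837
vertex 2.388 0.07 0.158
vertex 2.884 0.553 0.335
endloop
endfacet
facet normal 0.789 -0.172 0.589
outer loop
vertex 2.451 0.285 0.837
vertex 2.884 0.553 0.335
vertex 2.605 0.983 0.834
endloop
endfacet
facet normal -0.041 0.604 0.796
outer loop
vertex 1.937 0.765 0.965
vertex 2.605 0.983 0.834
vertex 2.052 1.33 0.542
endloop
endfacet
facet normal -0.842 -0.177 0.510
outer loop
vertex 1.802 0.201 0.547
vertex 1.937 0.765 0.965
vertex 1.556 0.847 0.365
endloop
endfacet
facet normal -0.391 -0.872 -0.295
outer loop
vertex 2.388 0.07 0.158
vertex 1.802 0.201 0.547
vertex 1.835 0.417 -0.134
endloop
endfacet
facet normal 0.687 -0.520 -0.507
outer loop
vertex 2.884 0.553 0.335
vertex 2.388 0.07 0.158
vertex 2.503 0.635 -0.265
endloop
endfacet
facet normal 0.905 0.392 0.168
outer loop
vertex 2.605 0.983 0.834
vertex 2.884 0.553 0.335
vertex 2.638 1.199 0.153
endloop
endfacet

endsolid


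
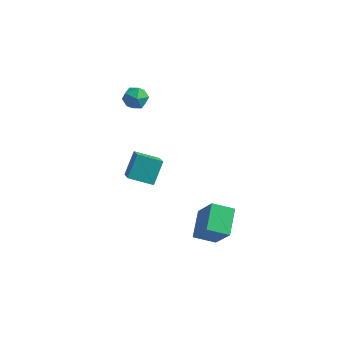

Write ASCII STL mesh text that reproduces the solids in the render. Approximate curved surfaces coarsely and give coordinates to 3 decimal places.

solid 
facet normal -0.168 0.749 0.641
outer loop
vertex -3.827 2.274 1.805
vertex -4.543 1.949 1.997
vertex -3.88 1.742 2.413
endloop
endfacet
facet normal 0.530 0.615 0.584
outer loop
vertex -3.827 2.274 1.805
vertex -3.88 1.742 2.413
vertex -3.261 1.702 1.893
endloop
endfacet
facet normal 0.715 0.692 -0.101
outer loop
vertex -3.827 2.274 1.805
vertex -3.261 1.702 1.893
vertex -3.541 1.884 1.156
endloop
endfacet
facet normal 0.130 0.874 -0.468
outer loop
vertex -3.827 2.274 1.805
vertex -3.541 1.884 1.156
vertex -4.334 2.036 1.22
endloop
endfacet
facet normal -0.416 0.910 -0.010
outer loop
vertex -3.827 2.274 1.805
vertex -4.334 2.036 1.22
vertex -4.543 1.949 1.997
endloop
endfacet
facet normal 0.639 -0.065 0.766
outer loop
vertex -3.261 1.702 1.893
vertex -3.88 1.742 2.413
vertex -3.626 1.024 2.14
endloop
endfacet
facet normal -0.491 0.151 0.858
outer loop
vertex -3.88 1.742 2.413
vertex -4.543 1.949 1.997
vertex -4.419 1.176 2.204
endloop
endfacet
facet normal -0.892 0.409 -0.194
outer loop
vertex -4.543 1.949 1.997
vertex -4.334 2.036 1.22
vertex -4.699 1.358 1.467
endloop
endfacet
facet normal -0.008 0.353 -0.936
outer loop
vertex -4.334 2.036 1.22
vertex -3.541 1.884 1.156
vertex -4.08 1.318 0.947
endloop
endfacet
facet normal 0.938 0.059 -0.342
outer loop
vertex -3.541 1.884 1.156
vertex -3.261 1.702 1.893
vertex -3.417 1.111 1.363
endloop
endfacet
facet normal -0.130 -0.874 0.468
outer loop
vertex -4.133 0.786 1.555
vertex -3.626 1.024 2.14
vertex -4.419 1.176 2.204
endloop
endfacet
facet normal -0.715 -0.692 0.101
outer loop
vertex -4.133 0.786 1.555
vertex -4.419 1.176 2.204
vertex -4.699 1.358 1.467
endloop
endfacet
facet normal -0.530 -0.615 -0.584
outer loop
vertex -4.133 0.786 1.555
vertex -4.699 1.358 1.467
vertex -4.08 1.318 0.947
endloop
endfacet
facet normal 0.168 -0.749 -0.641
outer loop
vertex -4.133 0.786 1.555
vertex -4.08 1.318 0.947
vertex -3.417 1.111 1.363
endloop
endfacet
facet normal 0.416 -0.910 0.010
outer loop
vertex -4.133 0.786 1.555
vertex -3.417 1.111 1.363
vertex -3.626 1.024 2.14
endloop
endfacet
facet normal 0.008 -0.353 0.936
outer loop
vertex -4.419 1.176 2.204
vertex -3.626 1.024 2.14
vertex -3.88 1.742 2.413
endloop
endfacet
facet normal -0.938 -0.059 0.342
outer loop
vertex -4.699 1.358 1.467
vertex -4.419 1.176 2.204
vertex -4.543 1.949 1.997
endloop
endfacet
facet normal -0.639 0.065 -0.766
outer loop
vertex -4.08 1.318 0.947
vertex -4.699 1.358 1.467
vertex -4.334 2.036 1.22
endloop
endfacet
facet normal 0.491 -0.151 -0.858
outer loop
vertex -3.417 1.111 1.363
vertex -4.08 1.318 0.947
vertex -3.541 1.884 1.156
endloop
endfacet
facet normal 0.892 -0.409 0.194
outer loop
vertex -3.626 1.024 2.14
vertex -3.417 1.111 1.363
vertex -3.261 1.702 1.893
endloop
endfacet
facet normal -0.497 0.280 -0.821
outer loop
vertex 1.591 -2.616 -2.117
vertex 2.657 -2.117 -2.592
vertex 1.949 -4.052 -2.824
endloop
endfacet
facet normal -0.840 -0.394 0.374
outer loop
vertex 2.963 -4.623 -1.148
vertex 1.591 -2.616 -2.117
vertex 1.949 -4.052 -2.824
endloop
endfacet
facet normal -0.496 0.280 -0.822
outer loop
vertex 1.949 -4.052 -2.824
vertex 2.657 -2.117 -2.592
vertex 3.016 -3.553 -3.298
endloop
endfacet
facet normal 0.218 -0.876 -0.430
outer loop
vertex 3.016 -3.553 -3.298
vertex 2.963 -4.623 -1.148
vertex 1.949 -4.052 -2.824
endloop
endfacet
facet normal -0.218 0.876 0.430
outer loop
vertex 1.591 -2.616 -2.117
vertex 3.671 -2.688 -0.916
vertex 2.657 -2.117 -2.592
endloop
endfacet
facet normal -0.840 -0.394 0.374
outer loop
vertex 2.604 -3.187 -0.442
vertex 1.591 -2.616 -2.117
vertex 2.963 -4.623 -1.148
endloop
endfacet
facet normal -0.218 0.876 0.431
outer loop
vertex 2.604 -3.187 -0.442
vertex 3.671 -2.688 -0.916
vertex 1.591 -2.616 -2.117
endloop
endfacet
facet normal 0.840 0.394 -0.374
outer loop
vertex 2.657 -2.117 -2.592
vertex 3.671 -2.688 -0.916
vertex 3.016 -3.553 -3.298
endloop
endfacet
facet normal 0.218 -0.876 -0.431
outer loop
vertex 4.029 -4.124 -1.623
vertex 2.963 -4.623 -1.148
vertex 3.016 -3.553 -3.298
endloop
endfacet
facet normal 0.840 0.393 -0.374
outer loop
vertex 3.016 -3.553 -3.298
vertex 3.671 -2.688 -0.916
vertex 4.029 -4.124 -1.623
endloop
endfacet
facet normal 0.497 -0.280 0.821
outer loop
vertex 4.029 -4.124 -1.623
vertex 2.604 -3.187 -0.442
vertex 2.963 -4.623 -1.148
endloop
endfacet
facet normal 0.496 -0.281 0.822
outer loop
vertex 3.671 -2.688 -0.916
vertex 2.604 -3.187 -0.442
vertex 4.029 -4.124 -1.623
endloop
endfacet
facet normal -0.880 -0.328 0.344
outer loop
vertex -2.535 -1.266 -0.221
vertex -3.18 -0.362 -1.007
vertex -2.595 -2.293 -1.353
endloop
endfacet
facet normal 0.474 -0.664 0.578
outer loop
vertex -1.32 -1.818 -1.853
vertex -2.535 -1.266 -0.221
vertex -2.595 -2.293 -1.353
endloop
endfacet
facet normal -0.879 -0.328 0.345
outer loop
vertex -2.595 -2.293 -1.353
vertex -3.18 -0.362 -1.007
vertex -3.24 -1.39 -2.139
endloop
endfacet
facet normal -0.040 -0.672 -0.739
outer loop
vertex -3.24 -1.39 -2.139
vertex -1.32 -1.818 -1.853
vertex -2.595 -2.293 -1.353
endloop
endfacet
facet normal 0.040 0.672 0.740
outer loop
vertex -2.535 -1.266 -0.221
vertex -1.905 0.113 -1.507
vertex -3.18 -0.362 -1.007
endloop
endfacet
facet normal 0.475 -0.664 0.578
outer loop
vertex -1.26 -0.79 -0.721
vertex -2.535 -1.266 -0.221
vertex -1.32 -1.818 -1.853
endloop
endfacet
facet normal 0.039 0.672 0.740
outer loop
vertex -1.26 -0.79 -0.721
vertex -1.905 0.113 -1.507
vertex -2.535 -1.266 -0.221
endloop
endfacet
facet normal -0.474 0.664 -0.578
outer loop
vertex -3.18 -0.362 -1.007
vertex -1.905 0.113 -1.507
vertex -3.24 -1.39 -2.139
endloop
endfacet
facet normal -0.039 -0.672 -0.740
outer loop
vertex -1.965 -0.914 -2.639
vertex -1.32 -1.818 -1.853
vertex -3.24 -1.39 -2.139
endloop
endfacet
facet normal -0.474 0.664 -0.578
outer loop
vertex -3.24 -1.39 -2.139
vertex -1.905 0.113 -1.507
vertex -1.965 -0.914 -2.639
endloop
endfacet
facet normal 0.880 0.328 -0.345
outer loop
vertex -1.965 -0.914 -2.639
vertex -1.26 -0.79 -0.721
vertex -1.32 -1.818 -1.853
endloop
endfacet
facet normal 0.879 0.328 -0.345
outer loop
vertex -1.905 0.113 -1.507
vertex -1.26 -0.79 -0.721
vertex -1.965 -0.914 -2.639
endloop
endfacet

endsolid
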